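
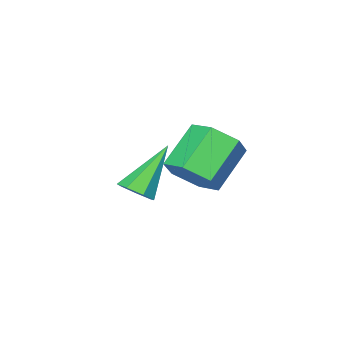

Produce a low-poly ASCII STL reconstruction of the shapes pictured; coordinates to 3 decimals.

solid 
facet normal 0.761 0.155 -0.630
outer loop
vertex 0.333 0.489 -1.215
vertex -0.26 0.197 -2.004
vertex -0.229 1.187 -1.723
endloop
endfacet
facet normal 0.350 0.719 0.601
outer loop
vertex 0.333 0.489 -1.215
vertex -0.229 1.187 -1.723
vertex -1.107 0.196 -0.026
endloop
endfacet
facet normal 0.350 0.719 0.601
outer loop
vertex -1.107 0.196 -0.026
vertex -0.229 1.187 -1.723
vertex -1.669 0.894 -0.534
endloop
endfacet
facet normal -0.762 -0.155 0.629
outer loop
vertex -1.107 0.196 -0.026
vertex -1.669 0.894 -0.534
vertex -1.7 -0.097 -0.816
endloop
endfacet
facet normal 0.762 0.155 -0.629
outer loop
vertex -0.229 1.187 -1.723
vertex -0.26 0.197 -2.004
vertex -0.822 0.894 -2.513
endloop
endfacet
facet normal -0.298 0.946 -0.127
outer loop
vertex -0.229 1.187 -1.723
vertex -0.822 0.894 -2.513
vertex -1.669 0.894 -0.534
endloop
endfacet
facet normal -0.298 0.946 -0.127
outer loop
vertex -1.669 0.894 -0.534
vertex -0.822 0.894 -2.513
vertex -2.262 0.601 -1.324
endloop
endfacet
facet normal -0.762 -0.155 0.629
outer loop
vertex -1.669 0.894 -0.534
vertex -2.262 0.601 -1.324
vertex -1.7 -0.097 -0.816
endloop
endfacet
facet normal 0.762 0.155 -0.629
outer loop
vertex -0.822 0.894 -2.513
vertex -0.26 0.197 -2.004
vertex -0.853 -0.096 -2.794
endloop
endfacet
facet normal -0.647 0.227 -0.728
outer loop
vertex -0.822 0.894 -2.513
vertex -0.853 -0.096 -2.794
vertex -2.262 0.601 -1.324
endloop
endfacet
facet normal -0.647 0.227 -0.728
outer loop
vertex -2.262 0.601 -1.324
vertex -0.853 -0.096 -2.794
vertex -2.293 -0.389 -1.605
endloop
endfacet
facet normal -0.761 -0.155 0.630
outer loop
vertex -2.262 0.601 -1.324
vertex -2.293 -0.389 -1.605
vertex -1.7 -0.097 -0.816
endloop
endfacet
facet normal 0.762 0.155 -0.629
outer loop
vertex -0.853 -0.096 -2.794
vertex -0.26 0.197 -2.004
vertex -0.291 -0.794 -2.286
endloop
endfacet
facet normal -0.350 -0.719 -0.601
outer loop
vertex -0.853 -0.096 -2.794
vertex -0.291 -0.794 -2.286
vertex -2.293 -0.389 -1.605
endloop
endfacet
facet normal -0.350 -0.719 -0.601
outer loop
vertex -2.293 -0.389 -1.605
vertex -0.291 -0.794 -2.286
vertex -1.731 -1.087 -1.097
endloop
endfacet
facet normal -0.761 -0.155 0.630
outer loop
vertex -2.293 -0.389 -1.605
vertex -1.731 -1.087 -1.097
vertex -1.7 -0.097 -0.816
endloop
endfacet
facet normal 0.762 0.155 -0.629
outer loop
vertex -0.291 -0.794 -2.286
vertex -0.26 0.197 -2.004
vertex 0.302 -0.501 -1.496
endloop
endfacet
facet normal 0.298 -0.946 0.127
outer loop
vertex -0.291 -0.794 -2.286
vertex 0.302 -0.501 -1.496
vertex -1.731 -1.087 -1.097
endloop
endfacet
facet normal 0.298 -0.946 0.127
outer loop
vertex -1.731 -1.087 -1.097
vertex 0.302 -0.501 -1.496
vertex -1.138 -0.794 -0.307
endloop
endfacet
facet normal -0.762 -0.155 0.629
outer loop
vertex -1.731 -1.087 -1.097
vertex -1.138 -0.794 -0.307
vertex -1.7 -0.097 -0.816
endloop
endfacet
facet normal 0.761 0.155 -0.630
outer loop
vertex 0.302 -0.501 -1.496
vertex -0.26 0.197 -2.004
vertex 0.333 0.489 -1.215
endloop
endfacet
facet normal 0.647 -0.227 0.728
outer loop
vertex 0.302 -0.501 -1.496
vertex 0.333 0.489 -1.215
vertex -1.138 -0.794 -0.307
endloop
endfacet
facet normal 0.647 -0.227 0.728
outer loop
vertex -1.138 -0.794 -0.307
vertex 0.333 0.489 -1.215
vertex -1.107 0.196 -0.026
endloop
endfacet
facet normal -0.762 -0.155 0.629
outer loop
vertex -1.138 -0.794 -0.307
vertex -1.107 0.196 -0.026
vertex -1.7 -0.097 -0.816
endloop
endfacet
facet normal 0.678 0.064 -0.732
outer loop
vertex 2.918 0.45 -1.02
vertex 2.518 0.854 -1.355
vertex 2.982 1.008 -0.912
endloop
endfacet
facet normal 0.510 -0.219 0.832
outer loop
vertex 2.918 0.45 -1.02
vertex 2.982 1.008 -0.912
vertex 1.122 0.726 0.155
endloop
endfacet
facet normal 0.678 0.063 -0.732
outer loop
vertex 2.982 1.008 -0.912
vertex 2.518 0.854 -1.355
vertex 2.697 1.451 -1.138
endloop
endfacet
facet normal 0.333 0.590 0.736
outer loop
vertex 2.982 1.008 -0.912
vertex 2.697 1.451 -1.138
vertex 1.122 0.726 0.155
endloop
endfacet
facet normal 0.679 0.063 -0.732
outer loop
vertex 2.697 1.451 -1.138
vertex 2.518 0.854 -1.355
vertex 2.277 1.444 -1.528
endloop
endfacet
facet normal -0.237 0.942 0.239
outer loop
vertex 2.697 1.451 -1.138
vertex 2.277 1.444 -1.528
vertex 1.122 0.726 0.155
endloop
endfacet
facet normal 0.677 0.062 -0.733
outer loop
vertex 2.277 1.444 -1.528
vertex 2.518 0.854 -1.355
vertex 2.038 0.992 -1.787
endloop
endfacet
facet normal -0.770 0.571 -0.285
outer loop
vertex 2.277 1.444 -1.528
vertex 2.038 0.992 -1.787
vertex 1.122 0.726 0.155
endloop
endfacet
facet normal 0.677 0.062 -0.733
outer loop
vertex 2.038 0.992 -1.787
vertex 2.518 0.854 -1.355
vertex 2.16 0.437 -1.721
endloop
endfacet
facet normal -0.864 -0.242 -0.441
outer loop
vertex 2.038 0.992 -1.787
vertex 2.16 0.437 -1.721
vertex 1.122 0.726 0.155
endloop
endfacet
facet normal 0.678 0.062 -0.733
outer loop
vertex 2.16 0.437 -1.721
vertex 2.518 0.854 -1.355
vertex 2.552 0.195 -1.379
endloop
endfacet
facet normal -0.449 -0.886 -0.112
outer loop
vertex 2.16 0.437 -1.721
vertex 2.552 0.195 -1.379
vertex 1.122 0.726 0.155
endloop
endfacet
facet normal 0.677 0.062 -0.734
outer loop
vertex 2.552 0.195 -1.379
vertex 2.518 0.854 -1.355
vertex 2.918 0.45 -1.02
endloop
endfacet
facet normal 0.163 -0.875 0.455
outer loop
vertex 2.552 0.195 -1.379
vertex 2.918 0.45 -1.02
vertex 1.122 0.726 0.155
endloop
endfacet

endsolid


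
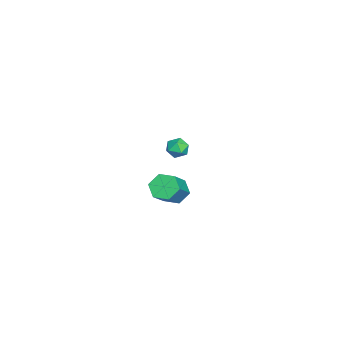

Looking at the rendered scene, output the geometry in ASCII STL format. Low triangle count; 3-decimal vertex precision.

solid 
facet normal -0.737 0.167 -0.655
outer loop
vertex 2.258 0.021 -0.823
vertex 1.924 0.451 -0.337
vertex 2.405 0.736 -0.806
endloop
endfacet
facet normal 0.645 -0.115 -0.755
outer loop
vertex 2.258 0.021 -0.823
vertex 2.405 0.736 -0.806
vertex 3.511 -0.261 0.291
endloop
endfacet
facet normal 0.645 -0.115 -0.755
outer loop
vertex 3.511 -0.261 0.291
vertex 2.405 0.736 -0.806
vertex 3.658 0.454 0.308
endloop
endfacet
facet normal 0.737 -0.167 0.655
outer loop
vertex 3.511 -0.261 0.291
vertex 3.658 0.454 0.308
vertex 3.176 0.169 0.777
endloop
endfacet
facet normal -0.737 0.166 -0.655
outer loop
vertex 2.405 0.736 -0.806
vertex 1.924 0.451 -0.337
vertex 2.07 1.166 -0.32
endloop
endfacet
facet normal 0.496 0.791 -0.358
outer loop
vertex 2.405 0.736 -0.806
vertex 2.07 1.166 -0.32
vertex 3.658 0.454 0.308
endloop
endfacet
facet normal 0.496 0.791 -0.358
outer loop
vertex 3.658 0.454 0.308
vertex 2.07 1.166 -0.32
vertex 3.323 0.884 0.793
endloop
endfacet
facet normal 0.736 -0.166 0.656
outer loop
vertex 3.658 0.454 0.308
vertex 3.323 0.884 0.793
vertex 3.176 0.169 0.777
endloop
endfacet
facet normal -0.737 0.166 -0.655
outer loop
vertex 2.07 1.166 -0.32
vertex 1.924 0.451 -0.337
vertex 1.589 0.881 0.149
endloop
endfacet
facet normal -0.149 0.905 0.397
outer loop
vertex 2.07 1.166 -0.32
vertex 1.589 0.881 0.149
vertex 3.323 0.884 0.793
endloop
endfacet
facet normal -0.149 0.906 0.397
outer loop
vertex 3.323 0.884 0.793
vertex 1.589 0.881 0.149
vertex 2.842 0.599 1.263
endloop
endfacet
facet normal 0.738 -0.166 0.654
outer loop
vertex 3.323 0.884 0.793
vertex 2.842 0.599 1.263
vertex 3.176 0.169 0.777
endloop
endfacet
facet normal -0.737 0.167 -0.655
outer loop
vertex 1.589 0.881 0.149
vertex 1.924 0.451 -0.337
vertex 1.442 0.166 0.132
endloop
endfacet
facet normal -0.645 0.115 0.755
outer loop
vertex 1.589 0.881 0.149
vertex 1.442 0.166 0.132
vertex 2.842 0.599 1.263
endloop
endfacet
facet normal -0.645 0.115 0.755
outer loop
vertex 2.842 0.599 1.263
vertex 1.442 0.166 0.132
vertex 2.695 -0.116 1.246
endloop
endfacet
facet normal 0.737 -0.167 0.655
outer loop
vertex 2.842 0.599 1.263
vertex 2.695 -0.116 1.246
vertex 3.176 0.169 0.777
endloop
endfacet
facet normal -0.736 0.166 -0.656
outer loop
vertex 1.442 0.166 0.132
vertex 1.924 0.451 -0.337
vertex 1.777 -0.264 -0.353
endloop
endfacet
facet normal -0.496 -0.791 0.358
outer loop
vertex 1.442 0.166 0.132
vertex 1.777 -0.264 -0.353
vertex 2.695 -0.116 1.246
endloop
endfacet
facet normal -0.496 -0.791 0.358
outer loop
vertex 2.695 -0.116 1.246
vertex 1.777 -0.264 -0.353
vertex 3.03 -0.546 0.76
endloop
endfacet
facet normal 0.737 -0.166 0.655
outer loop
vertex 2.695 -0.116 1.246
vertex 3.03 -0.546 0.76
vertex 3.176 0.169 0.777
endloop
endfacet
facet normal -0.738 0.166 -0.654
outer loop
vertex 1.777 -0.264 -0.353
vertex 1.924 0.451 -0.337
vertex 2.258 0.021 -0.823
endloop
endfacet
facet normal 0.149 -0.906 -0.397
outer loop
vertex 1.777 -0.264 -0.353
vertex 2.258 0.021 -0.823
vertex 3.03 -0.546 0.76
endloop
endfacet
facet normal 0.149 -0.906 -0.397
outer loop
vertex 3.03 -0.546 0.76
vertex 2.258 0.021 -0.823
vertex 3.511 -0.261 0.291
endloop
endfacet
facet normal 0.737 -0.166 0.655
outer loop
vertex 3.03 -0.546 0.76
vertex 3.511 -0.261 0.291
vertex 3.176 0.169 0.777
endloop
endfacet
facet normal -0.960 0.137 0.246
outer loop
vertex -3.867 0.206 -1.137
vertex -3.941 -0.417 -1.08
vertex -3.764 -0.073 -0.581
endloop
endfacet
facet normal -0.562 0.693 0.452
outer loop
vertex -3.867 0.206 -1.137
vertex -3.764 -0.073 -0.581
vertex -3.373 0.377 -0.785
endloop
endfacet
facet normal -0.243 0.962 -0.126
outer loop
vertex -3.867 0.206 -1.137
vertex -3.373 0.377 -0.785
vertex -3.307 0.312 -1.409
endloop
endfacet
facet normal -0.443 0.573 -0.689
outer loop
vertex -3.867 0.206 -1.137
vertex -3.307 0.312 -1.409
vertex -3.659 -0.179 -1.591
endloop
endfacet
facet normal -0.886 0.063 -0.459
outer loop
vertex -3.867 0.206 -1.137
vertex -3.659 -0.179 -1.591
vertex -3.941 -0.417 -1.08
endloop
endfacet
facet normal -0.054 0.451 0.891
outer loop
vertex -3.373 0.377 -0.785
vertex -3.764 -0.073 -0.581
vertex -3.141 -0.141 -0.509
endloop
endfacet
facet normal -0.699 -0.448 0.557
outer loop
vertex -3.764 -0.073 -0.581
vertex -3.941 -0.417 -1.08
vertex -3.493 -0.632 -0.691
endloop
endfacet
facet normal -0.578 -0.570 -0.584
outer loop
vertex -3.941 -0.417 -1.08
vertex -3.659 -0.179 -1.591
vertex -3.427 -0.697 -1.315
endloop
endfacet
facet normal 0.138 0.255 -0.957
outer loop
vertex -3.659 -0.179 -1.591
vertex -3.307 0.312 -1.409
vertex -3.036 -0.247 -1.519
endloop
endfacet
facet normal 0.463 0.886 -0.043
outer loop
vertex -3.307 0.312 -1.409
vertex -3.373 0.377 -0.785
vertex -2.859 0.097 -1.02
endloop
endfacet
facet normal 0.443 -0.573 0.689
outer loop
vertex -2.933 -0.526 -0.963
vertex -3.141 -0.141 -0.509
vertex -3.493 -0.632 -0.691
endloop
endfacet
facet normal 0.243 -0.962 0.126
outer loop
vertex -2.933 -0.526 -0.963
vertex -3.493 -0.632 -0.691
vertex -3.427 -0.697 -1.315
endloop
endfacet
facet normal 0.562 -0.693 -0.452
outer loop
vertex -2.933 -0.526 -0.963
vertex -3.427 -0.697 -1.315
vertex -3.036 -0.247 -1.519
endloop
endfacet
facet normal 0.960 -0.137 -0.246
outer loop
vertex -2.933 -0.526 -0.963
vertex -3.036 -0.247 -1.519
vertex -2.859 0.097 -1.02
endloop
endfacet
facet normal 0.886 -0.063 0.459
outer loop
vertex -2.933 -0.526 -0.963
vertex -2.859 0.097 -1.02
vertex -3.141 -0.141 -0.509
endloop
endfacet
facet normal -0.138 -0.255 0.957
outer loop
vertex -3.493 -0.632 -0.691
vertex -3.141 -0.141 -0.509
vertex -3.764 -0.073 -0.581
endloop
endfacet
facet normal -0.463 -0.886 0.043
outer loop
vertex -3.427 -0.697 -1.315
vertex -3.493 -0.632 -0.691
vertex -3.941 -0.417 -1.08
endloop
endfacet
facet normal 0.054 -0.451 -0.891
outer loop
vertex -3.036 -0.247 -1.519
vertex -3.427 -0.697 -1.315
vertex -3.659 -0.179 -1.591
endloop
endfacet
facet normal 0.699 0.448 -0.557
outer loop
vertex -2.859 0.097 -1.02
vertex -3.036 -0.247 -1.519
vertex -3.307 0.312 -1.409
endloop
endfacet
facet normal 0.578 0.570 0.584
outer loop
vertex -3.141 -0.141 -0.509
vertex -2.859 0.097 -1.02
vertex -3.373 0.377 -0.785
endloop
endfacet

endsolid


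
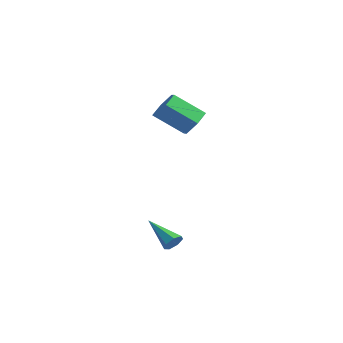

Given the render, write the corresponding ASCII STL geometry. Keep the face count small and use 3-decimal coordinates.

solid 
facet normal 0.574 0.563 -0.595
outer loop
vertex 1.059 -0.027 3.698
vertex 0.333 0.384 3.387
vertex 0.756 0.707 4.1
endloop
endfacet
facet normal 0.745 -0.057 0.665
outer loop
vertex 1.059 -0.027 3.698
vertex 0.756 0.707 4.1
vertex -0.008 -1.074 4.804
endloop
endfacet
facet normal 0.745 -0.057 0.664
outer loop
vertex -0.008 -1.074 4.804
vertex 0.756 0.707 4.1
vertex -0.311 -0.341 5.207
endloop
endfacet
facet normal -0.574 -0.564 0.594
outer loop
vertex -0.008 -1.074 4.804
vertex -0.311 -0.341 5.207
vertex -0.733 -0.664 4.493
endloop
endfacet
facet normal 0.573 0.563 -0.595
outer loop
vertex 0.756 0.707 4.1
vertex 0.333 0.384 3.387
vertex 0.03 1.117 3.789
endloop
endfacet
facet normal 0.077 0.686 0.724
outer loop
vertex 0.756 0.707 4.1
vertex 0.03 1.117 3.789
vertex -0.311 -0.341 5.207
endloop
endfacet
facet normal 0.078 0.686 0.724
outer loop
vertex -0.311 -0.341 5.207
vertex 0.03 1.117 3.789
vertex -1.036 0.07 4.896
endloop
endfacet
facet normal -0.574 -0.563 0.594
outer loop
vertex -0.311 -0.341 5.207
vertex -1.036 0.07 4.896
vertex -0.733 -0.664 4.493
endloop
endfacet
facet normal 0.574 0.563 -0.595
outer loop
vertex 0.03 1.117 3.789
vertex 0.333 0.384 3.387
vertex -0.392 0.794 3.076
endloop
endfacet
facet normal -0.668 0.742 0.059
outer loop
vertex 0.03 1.117 3.789
vertex -0.392 0.794 3.076
vertex -1.036 0.07 4.896
endloop
endfacet
facet normal -0.667 0.743 0.059
outer loop
vertex -1.036 0.07 4.896
vertex -0.392 0.794 3.076
vertex -1.459 -0.253 4.182
endloop
endfacet
facet normal -0.574 -0.563 0.595
outer loop
vertex -1.036 0.07 4.896
vertex -1.459 -0.253 4.182
vertex -0.733 -0.664 4.493
endloop
endfacet
facet normal 0.574 0.564 -0.594
outer loop
vertex -0.392 0.794 3.076
vertex 0.333 0.384 3.387
vertex -0.089 0.061 2.673
endloop
endfacet
facet normal -0.745 0.057 -0.665
outer loop
vertex -0.392 0.794 3.076
vertex -0.089 0.061 2.673
vertex -1.459 -0.253 4.182
endloop
endfacet
facet normal -0.745 0.056 -0.665
outer loop
vertex -1.459 -0.253 4.182
vertex -0.089 0.061 2.673
vertex -1.156 -0.987 3.78
endloop
endfacet
facet normal -0.574 -0.563 0.595
outer loop
vertex -1.459 -0.253 4.182
vertex -1.156 -0.987 3.78
vertex -0.733 -0.664 4.493
endloop
endfacet
facet normal 0.574 0.563 -0.594
outer loop
vertex -0.089 0.061 2.673
vertex 0.333 0.384 3.387
vertex 0.636 -0.35 2.984
endloop
endfacet
facet normal -0.078 -0.685 -0.724
outer loop
vertex -0.089 0.061 2.673
vertex 0.636 -0.35 2.984
vertex -1.156 -0.987 3.78
endloop
endfacet
facet normal -0.078 -0.686 -0.723
outer loop
vertex -1.156 -0.987 3.78
vertex 0.636 -0.35 2.984
vertex -0.43 -1.397 4.091
endloop
endfacet
facet normal -0.573 -0.563 0.595
outer loop
vertex -1.156 -0.987 3.78
vertex -0.43 -1.397 4.091
vertex -0.733 -0.664 4.493
endloop
endfacet
facet normal 0.574 0.563 -0.595
outer loop
vertex 0.636 -0.35 2.984
vertex 0.333 0.384 3.387
vertex 1.059 -0.027 3.698
endloop
endfacet
facet normal 0.667 -0.742 -0.060
outer loop
vertex 0.636 -0.35 2.984
vertex 1.059 -0.027 3.698
vertex -0.43 -1.397 4.091
endloop
endfacet
facet normal 0.667 -0.742 -0.059
outer loop
vertex -0.43 -1.397 4.091
vertex 1.059 -0.027 3.698
vertex -0.008 -1.074 4.804
endloop
endfacet
facet normal -0.574 -0.563 0.595
outer loop
vertex -0.43 -1.397 4.091
vertex -0.008 -1.074 4.804
vertex -0.733 -0.664 4.493
endloop
endfacet
facet normal 0.873 0.108 -0.475
outer loop
vertex 3.957 -3.262 -1.641
vertex 3.758 -3.541 -2.07
vertex 3.742 -2.999 -1.976
endloop
endfacet
facet normal -0.045 0.772 0.635
outer loop
vertex 3.957 -3.262 -1.641
vertex 3.742 -2.999 -1.976
vertex 2.142 -3.739 -1.19
endloop
endfacet
facet normal 0.874 0.108 -0.474
outer loop
vertex 3.742 -2.999 -1.976
vertex 3.758 -3.541 -2.07
vertex 3.539 -3.145 -2.383
endloop
endfacet
facet normal -0.455 0.886 -0.091
outer loop
vertex 3.742 -2.999 -1.976
vertex 3.539 -3.145 -2.383
vertex 2.142 -3.739 -1.19
endloop
endfacet
facet normal 0.873 0.107 -0.476
outer loop
vertex 3.539 -3.145 -2.383
vertex 3.758 -3.541 -2.07
vertex 3.5 -3.589 -2.554
endloop
endfacet
facet normal -0.690 0.312 -0.653
outer loop
vertex 3.539 -3.145 -2.383
vertex 3.5 -3.589 -2.554
vertex 2.142 -3.739 -1.19
endloop
endfacet
facet normal 0.873 0.105 -0.476
outer loop
vertex 3.5 -3.589 -2.554
vertex 3.758 -3.541 -2.07
vertex 3.655 -3.997 -2.36
endloop
endfacet
facet normal -0.576 -0.519 -0.631
outer loop
vertex 3.5 -3.589 -2.554
vertex 3.655 -3.997 -2.36
vertex 2.142 -3.739 -1.19
endloop
endfacet
facet normal 0.873 0.106 -0.476
outer loop
vertex 3.655 -3.997 -2.36
vertex 3.758 -3.541 -2.07
vertex 3.887 -4.062 -1.949
endloop
endfacet
facet normal -0.200 -0.979 -0.042
outer loop
vertex 3.655 -3.997 -2.36
vertex 3.887 -4.062 -1.949
vertex 2.142 -3.739 -1.19
endloop
endfacet
facet normal 0.873 0.106 -0.475
outer loop
vertex 3.887 -4.062 -1.949
vertex 3.758 -3.541 -2.07
vertex 4.022 -3.734 -1.628
endloop
endfacet
facet normal 0.159 -0.723 0.672
outer loop
vertex 3.887 -4.062 -1.949
vertex 4.022 -3.734 -1.628
vertex 2.142 -3.739 -1.19
endloop
endfacet
facet normal 0.873 0.107 -0.475
outer loop
vertex 4.022 -3.734 -1.628
vertex 3.758 -3.541 -2.07
vertex 3.957 -3.262 -1.641
endloop
endfacet
facet normal 0.226 0.058 0.972
outer loop
vertex 4.022 -3.734 -1.628
vertex 3.957 -3.262 -1.641
vertex 2.142 -3.739 -1.19
endloop
endfacet

endsolid


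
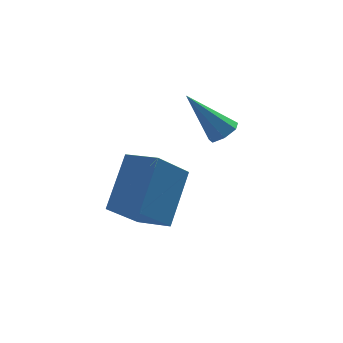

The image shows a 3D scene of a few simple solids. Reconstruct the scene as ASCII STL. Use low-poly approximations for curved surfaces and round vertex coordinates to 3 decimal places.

solid 
facet normal -0.644 0.733 -0.219
outer loop
vertex -1.809 -4.202 0.076
vertex -0.953 -3.033 1.469
vertex -0.754 -3.616 -1.064
endloop
endfacet
facet normal -0.426 -0.582 -0.693
outer loop
vertex -0.007 -4.467 -0.809
vertex -1.809 -4.202 0.076
vertex -0.754 -3.616 -1.064
endloop
endfacet
facet normal -0.644 0.733 -0.219
outer loop
vertex -0.754 -3.616 -1.064
vertex -0.953 -3.033 1.469
vertex 0.102 -2.448 0.329
endloop
endfacet
facet normal 0.636 0.353 -0.686
outer loop
vertex 0.102 -2.448 0.329
vertex -0.007 -4.467 -0.809
vertex -0.754 -3.616 -1.064
endloop
endfacet
facet normal -0.636 -0.352 0.687
outer loop
vertex -1.809 -4.202 0.076
vertex -0.206 -3.884 1.724
vertex -0.953 -3.033 1.469
endloop
endfacet
facet normal -0.426 -0.582 -0.693
outer loop
vertex -1.062 -5.052 0.331
vertex -1.809 -4.202 0.076
vertex -0.007 -4.467 -0.809
endloop
endfacet
facet normal -0.636 -0.353 0.687
outer loop
vertex -1.062 -5.052 0.331
vertex -0.206 -3.884 1.724
vertex -1.809 -4.202 0.076
endloop
endfacet
facet normal 0.426 0.582 0.693
outer loop
vertex -0.953 -3.033 1.469
vertex -0.206 -3.884 1.724
vertex 0.102 -2.448 0.329
endloop
endfacet
facet normal 0.636 0.353 -0.687
outer loop
vertex 0.849 -3.298 0.584
vertex -0.007 -4.467 -0.809
vertex 0.102 -2.448 0.329
endloop
endfacet
facet normal 0.426 0.582 0.693
outer loop
vertex 0.102 -2.448 0.329
vertex -0.206 -3.884 1.724
vertex 0.849 -3.298 0.584
endloop
endfacet
facet normal 0.644 -0.733 0.220
outer loop
vertex 0.849 -3.298 0.584
vertex -1.062 -5.052 0.331
vertex -0.007 -4.467 -0.809
endloop
endfacet
facet normal 0.644 -0.733 0.219
outer loop
vertex -0.206 -3.884 1.724
vertex -1.062 -5.052 0.331
vertex 0.849 -3.298 0.584
endloop
endfacet
facet normal 0.549 -0.280 -0.788
outer loop
vertex 2.856 -1.302 0.886
vertex 2.584 -0.932 0.565
vertex 3.051 -0.857 0.864
endloop
endfacet
facet normal 0.564 -0.208 0.799
outer loop
vertex 2.856 -1.302 0.886
vertex 3.051 -0.857 0.864
vertex 1.556 -0.408 2.035
endloop
endfacet
facet normal 0.549 -0.282 -0.787
outer loop
vertex 3.051 -0.857 0.864
vertex 2.584 -0.932 0.565
vertex 2.895 -0.469 0.616
endloop
endfacet
facet normal 0.601 0.588 0.542
outer loop
vertex 3.051 -0.857 0.864
vertex 2.895 -0.469 0.616
vertex 1.556 -0.408 2.035
endloop
endfacet
facet normal 0.548 -0.281 -0.788
outer loop
vertex 2.895 -0.469 0.616
vertex 2.584 -0.932 0.565
vertex 2.504 -0.43 0.33
endloop
endfacet
facet normal 0.077 0.997 0.030
outer loop
vertex 2.895 -0.469 0.616
vertex 2.504 -0.43 0.33
vertex 1.556 -0.408 2.035
endloop
endfacet
facet normal 0.550 -0.280 -0.786
outer loop
vertex 2.504 -0.43 0.33
vertex 2.584 -0.932 0.565
vertex 2.174 -0.769 0.22
endloop
endfacet
facet normal -0.612 0.709 -0.350
outer loop
vertex 2.504 -0.43 0.33
vertex 2.174 -0.769 0.22
vertex 1.556 -0.408 2.035
endloop
endfacet
facet normal 0.551 -0.279 -0.787
outer loop
vertex 2.174 -0.769 0.22
vertex 2.584 -0.932 0.565
vertex 2.153 -1.231 0.369
endloop
endfacet
facet normal -0.948 -0.057 -0.312
outer loop
vertex 2.174 -0.769 0.22
vertex 2.153 -1.231 0.369
vertex 1.556 -0.408 2.035
endloop
endfacet
facet normal 0.551 -0.280 -0.786
outer loop
vertex 2.153 -1.231 0.369
vertex 2.584 -0.932 0.565
vertex 2.456 -1.468 0.666
endloop
endfacet
facet normal -0.679 -0.725 0.115
outer loop
vertex 2.153 -1.231 0.369
vertex 2.456 -1.468 0.666
vertex 1.556 -0.408 2.035
endloop
endfacet
facet normal 0.549 -0.280 -0.788
outer loop
vertex 2.456 -1.468 0.666
vertex 2.584 -0.932 0.565
vertex 2.856 -1.302 0.886
endloop
endfacet
facet normal -0.006 -0.793 0.610
outer loop
vertex 2.456 -1.468 0.666
vertex 2.856 -1.302 0.886
vertex 1.556 -0.408 2.035
endloop
endfacet

endsolid


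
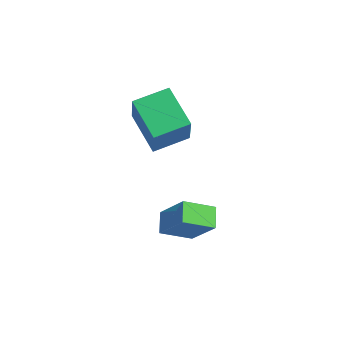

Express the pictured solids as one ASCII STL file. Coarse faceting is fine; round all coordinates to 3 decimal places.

solid 
facet normal -0.869 0.363 0.336
outer loop
vertex -2.14 0.813 3.011
vertex -1.407 2.351 3.243
vertex -2.606 1.295 1.286
endloop
endfacet
facet normal -0.426 -0.895 -0.135
outer loop
vertex -0.773 0.529 0.577
vertex -2.14 0.813 3.011
vertex -2.606 1.295 1.286
endloop
endfacet
facet normal -0.869 0.363 0.337
outer loop
vertex -2.606 1.295 1.286
vertex -1.407 2.351 3.243
vertex -1.873 2.834 1.519
endloop
endfacet
facet normal -0.251 0.261 -0.932
outer loop
vertex -1.873 2.834 1.519
vertex -0.773 0.529 0.577
vertex -2.606 1.295 1.286
endloop
endfacet
facet normal 0.252 -0.261 0.932
outer loop
vertex -2.14 0.813 3.011
vertex 0.426 1.585 2.534
vertex -1.407 2.351 3.243
endloop
endfacet
facet normal -0.427 -0.894 -0.135
outer loop
vertex -0.307 0.046 2.301
vertex -2.14 0.813 3.011
vertex -0.773 0.529 0.577
endloop
endfacet
facet normal 0.252 -0.261 0.932
outer loop
vertex -0.307 0.046 2.301
vertex 0.426 1.585 2.534
vertex -2.14 0.813 3.011
endloop
endfacet
facet normal 0.426 0.894 0.135
outer loop
vertex -1.407 2.351 3.243
vertex 0.426 1.585 2.534
vertex -1.873 2.834 1.519
endloop
endfacet
facet normal -0.252 0.261 -0.932
outer loop
vertex -0.04 2.067 0.809
vertex -0.773 0.529 0.577
vertex -1.873 2.834 1.519
endloop
endfacet
facet normal 0.426 0.894 0.135
outer loop
vertex -1.873 2.834 1.519
vertex 0.426 1.585 2.534
vertex -0.04 2.067 0.809
endloop
endfacet
facet normal 0.869 -0.363 -0.337
outer loop
vertex -0.04 2.067 0.809
vertex -0.307 0.046 2.301
vertex -0.773 0.529 0.577
endloop
endfacet
facet normal 0.869 -0.363 -0.336
outer loop
vertex 0.426 1.585 2.534
vertex -0.307 0.046 2.301
vertex -0.04 2.067 0.809
endloop
endfacet
facet normal -0.575 0.729 0.371
outer loop
vertex 1.315 0.018 -1.096
vertex 2.218 1.096 -1.816
vertex 0.132 -0.083 -2.731
endloop
endfacet
facet normal -0.571 -0.683 0.456
outer loop
vertex 0.742 -0.856 -3.124
vertex 1.315 0.018 -1.096
vertex 0.132 -0.083 -2.731
endloop
endfacet
facet normal -0.575 0.729 0.371
outer loop
vertex 0.132 -0.083 -2.731
vertex 2.218 1.096 -1.816
vertex 1.035 0.995 -3.451
endloop
endfacet
facet normal -0.585 -0.050 -0.809
outer loop
vertex 1.035 0.995 -3.451
vertex 0.742 -0.856 -3.124
vertex 0.132 -0.083 -2.731
endloop
endfacet
facet normal 0.585 0.050 0.809
outer loop
vertex 1.315 0.018 -1.096
vertex 2.828 0.323 -2.209
vertex 2.218 1.096 -1.816
endloop
endfacet
facet normal -0.571 -0.683 0.456
outer loop
vertex 1.925 -0.755 -1.489
vertex 1.315 0.018 -1.096
vertex 0.742 -0.856 -3.124
endloop
endfacet
facet normal 0.585 0.050 0.809
outer loop
vertex 1.925 -0.755 -1.489
vertex 2.828 0.323 -2.209
vertex 1.315 0.018 -1.096
endloop
endfacet
facet normal 0.571 0.683 -0.456
outer loop
vertex 2.218 1.096 -1.816
vertex 2.828 0.323 -2.209
vertex 1.035 0.995 -3.451
endloop
endfacet
facet normal -0.585 -0.050 -0.809
outer loop
vertex 1.645 0.222 -3.844
vertex 0.742 -0.856 -3.124
vertex 1.035 0.995 -3.451
endloop
endfacet
facet normal 0.571 0.683 -0.456
outer loop
vertex 1.035 0.995 -3.451
vertex 2.828 0.323 -2.209
vertex 1.645 0.222 -3.844
endloop
endfacet
facet normal 0.575 -0.729 -0.371
outer loop
vertex 1.645 0.222 -3.844
vertex 1.925 -0.755 -1.489
vertex 0.742 -0.856 -3.124
endloop
endfacet
facet normal 0.575 -0.729 -0.371
outer loop
vertex 2.828 0.323 -2.209
vertex 1.925 -0.755 -1.489
vertex 1.645 0.222 -3.844
endloop
endfacet

endsolid


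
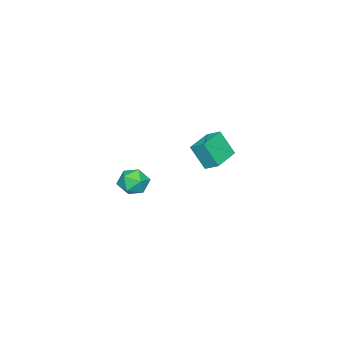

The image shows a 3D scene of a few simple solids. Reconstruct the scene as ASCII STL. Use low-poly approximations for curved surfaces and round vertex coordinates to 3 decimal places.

solid 
facet normal -0.996 0.005 0.094
outer loop
vertex -4.58 -1.085 -2.331
vertex -4.525 -0.146 -1.799
vertex -4.727 -0.164 -3.941
endloop
endfacet
facet normal -0.051 -0.869 -0.492
outer loop
vertex -2.815 -0.174 -4.121
vertex -4.58 -1.085 -2.331
vertex -4.727 -0.164 -3.941
endloop
endfacet
facet normal -0.996 0.005 0.094
outer loop
vertex -4.727 -0.164 -3.941
vertex -4.525 -0.146 -1.799
vertex -4.672 0.774 -3.409
endloop
endfacet
facet normal -0.079 0.495 -0.865
outer loop
vertex -4.672 0.774 -3.409
vertex -2.815 -0.174 -4.121
vertex -4.727 -0.164 -3.941
endloop
endfacet
facet normal 0.079 -0.495 0.865
outer loop
vertex -4.58 -1.085 -2.331
vertex -2.613 -0.156 -1.979
vertex -4.525 -0.146 -1.799
endloop
endfacet
facet normal -0.050 -0.869 -0.492
outer loop
vertex -2.668 -1.094 -2.511
vertex -4.58 -1.085 -2.331
vertex -2.815 -0.174 -4.121
endloop
endfacet
facet normal 0.079 -0.495 0.865
outer loop
vertex -2.668 -1.094 -2.511
vertex -2.613 -0.156 -1.979
vertex -4.58 -1.085 -2.331
endloop
endfacet
facet normal 0.051 0.869 0.492
outer loop
vertex -4.525 -0.146 -1.799
vertex -2.613 -0.156 -1.979
vertex -4.672 0.774 -3.409
endloop
endfacet
facet normal -0.079 0.495 -0.865
outer loop
vertex -2.76 0.765 -3.589
vertex -2.815 -0.174 -4.121
vertex -4.672 0.774 -3.409
endloop
endfacet
facet normal 0.050 0.869 0.492
outer loop
vertex -4.672 0.774 -3.409
vertex -2.613 -0.156 -1.979
vertex -2.76 0.765 -3.589
endloop
endfacet
facet normal 0.996 -0.005 -0.094
outer loop
vertex -2.76 0.765 -3.589
vertex -2.668 -1.094 -2.511
vertex -2.815 -0.174 -4.121
endloop
endfacet
facet normal 0.996 -0.005 -0.094
outer loop
vertex -2.613 -0.156 -1.979
vertex -2.668 -1.094 -2.511
vertex -2.76 0.765 -3.589
endloop
endfacet
facet normal -0.756 0.356 0.549
outer loop
vertex 3.327 -0.076 -1.961
vertex 2.945 -0.996 -1.89
vertex 3.596 -0.671 -1.205
endloop
endfacet
facet normal -0.165 0.746 0.646
outer loop
vertex 3.327 -0.076 -1.961
vertex 3.596 -0.671 -1.205
vertex 4.283 -0.115 -1.671
endloop
endfacet
facet normal 0.037 0.999 0.011
outer loop
vertex 3.327 -0.076 -1.961
vertex 4.283 -0.115 -1.671
vertex 4.056 -0.096 -2.644
endloop
endfacet
facet normal -0.427 0.767 -0.479
outer loop
vertex 3.327 -0.076 -1.961
vertex 4.056 -0.096 -2.644
vertex 3.229 -0.641 -2.779
endloop
endfacet
facet normal -0.918 0.370 -0.145
outer loop
vertex 3.327 -0.076 -1.961
vertex 3.229 -0.641 -2.779
vertex 2.945 -0.996 -1.89
endloop
endfacet
facet normal 0.348 0.311 0.884
outer loop
vertex 4.283 -0.115 -1.671
vertex 3.596 -0.671 -1.205
vertex 4.491 -1.059 -1.421
endloop
endfacet
facet normal -0.607 -0.318 0.728
outer loop
vertex 3.596 -0.671 -1.205
vertex 2.945 -0.996 -1.89
vertex 3.664 -1.604 -1.556
endloop
endfacet
facet normal -0.869 -0.296 -0.396
outer loop
vertex 2.945 -0.996 -1.89
vertex 3.229 -0.641 -2.779
vertex 3.437 -1.585 -2.529
endloop
endfacet
facet normal -0.076 0.346 -0.935
outer loop
vertex 3.229 -0.641 -2.779
vertex 4.056 -0.096 -2.644
vertex 4.124 -1.029 -2.995
endloop
endfacet
facet normal 0.677 0.722 -0.144
outer loop
vertex 4.056 -0.096 -2.644
vertex 4.283 -0.115 -1.671
vertex 4.775 -0.704 -2.31
endloop
endfacet
facet normal 0.427 -0.767 0.479
outer loop
vertex 4.393 -1.624 -2.239
vertex 4.491 -1.059 -1.421
vertex 3.664 -1.604 -1.556
endloop
endfacet
facet normal -0.037 -0.999 -0.011
outer loop
vertex 4.393 -1.624 -2.239
vertex 3.664 -1.604 -1.556
vertex 3.437 -1.585 -2.529
endloop
endfacet
facet normal 0.165 -0.746 -0.646
outer loop
vertex 4.393 -1.624 -2.239
vertex 3.437 -1.585 -2.529
vertex 4.124 -1.029 -2.995
endloop
endfacet
facet normal 0.756 -0.356 -0.549
outer loop
vertex 4.393 -1.624 -2.239
vertex 4.124 -1.029 -2.995
vertex 4.775 -0.704 -2.31
endloop
endfacet
facet normal 0.918 -0.370 0.145
outer loop
vertex 4.393 -1.624 -2.239
vertex 4.775 -0.704 -2.31
vertex 4.491 -1.059 -1.421
endloop
endfacet
facet normal 0.076 -0.346 0.935
outer loop
vertex 3.664 -1.604 -1.556
vertex 4.491 -1.059 -1.421
vertex 3.596 -0.671 -1.205
endloop
endfacet
facet normal -0.677 -0.722 0.144
outer loop
vertex 3.437 -1.585 -2.529
vertex 3.664 -1.604 -1.556
vertex 2.945 -0.996 -1.89
endloop
endfacet
facet normal -0.348 -0.311 -0.884
outer loop
vertex 4.124 -1.029 -2.995
vertex 3.437 -1.585 -2.529
vertex 3.229 -0.641 -2.779
endloop
endfacet
facet normal 0.607 0.318 -0.728
outer loop
vertex 4.775 -0.704 -2.31
vertex 4.124 -1.029 -2.995
vertex 4.056 -0.096 -2.644
endloop
endfacet
facet normal 0.869 0.296 0.396
outer loop
vertex 4.491 -1.059 -1.421
vertex 4.775 -0.704 -2.31
vertex 4.283 -0.115 -1.671
endloop
endfacet

endsolid


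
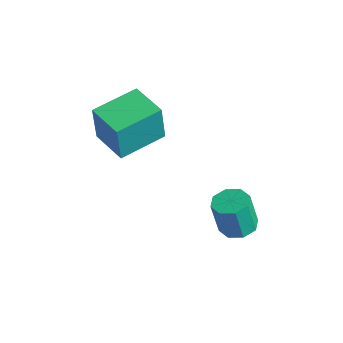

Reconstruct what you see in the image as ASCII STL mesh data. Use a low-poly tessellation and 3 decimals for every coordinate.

solid 
facet normal 0.102 0.182 -0.978
outer loop
vertex 4.198 0.169 -2.56
vertex 3.504 -0.203 -2.702
vertex 3.72 0.55 -2.539
endloop
endfacet
facet normal 0.615 0.761 0.206
outer loop
vertex 4.198 0.169 -2.56
vertex 3.72 0.55 -2.539
vertex 4.031 -0.126 -0.975
endloop
endfacet
facet normal 0.614 0.761 0.207
outer loop
vertex 4.031 -0.126 -0.975
vertex 3.72 0.55 -2.539
vertex 3.552 0.255 -0.955
endloop
endfacet
facet normal -0.104 -0.182 0.978
outer loop
vertex 4.031 -0.126 -0.975
vertex 3.552 0.255 -0.955
vertex 3.336 -0.497 -1.118
endloop
endfacet
facet normal 0.103 0.182 -0.978
outer loop
vertex 3.72 0.55 -2.539
vertex 3.504 -0.203 -2.702
vertex 3.115 0.491 -2.614
endloop
endfacet
facet normal -0.116 0.979 0.170
outer loop
vertex 3.72 0.55 -2.539
vertex 3.115 0.491 -2.614
vertex 3.552 0.255 -0.955
endloop
endfacet
facet normal -0.116 0.979 0.170
outer loop
vertex 3.552 0.255 -0.955
vertex 3.115 0.491 -2.614
vertex 2.947 0.196 -1.03
endloop
endfacet
facet normal -0.103 -0.182 0.978
outer loop
vertex 3.552 0.255 -0.955
vertex 2.947 0.196 -1.03
vertex 3.336 -0.497 -1.118
endloop
endfacet
facet normal 0.104 0.182 -0.978
outer loop
vertex 3.115 0.491 -2.614
vertex 3.504 -0.203 -2.702
vertex 2.738 0.025 -2.741
endloop
endfacet
facet normal -0.781 0.623 0.033
outer loop
vertex 3.115 0.491 -2.614
vertex 2.738 0.025 -2.741
vertex 2.947 0.196 -1.03
endloop
endfacet
facet normal -0.781 0.624 0.033
outer loop
vertex 2.947 0.196 -1.03
vertex 2.738 0.025 -2.741
vertex 2.57 -0.269 -1.156
endloop
endfacet
facet normal -0.103 -0.182 0.978
outer loop
vertex 2.947 0.196 -1.03
vertex 2.57 -0.269 -1.156
vertex 3.336 -0.497 -1.118
endloop
endfacet
facet normal 0.104 0.182 -0.978
outer loop
vertex 2.738 0.025 -2.741
vertex 3.504 -0.203 -2.702
vertex 2.809 -0.574 -2.845
endloop
endfacet
facet normal -0.988 -0.096 -0.122
outer loop
vertex 2.738 0.025 -2.741
vertex 2.809 -0.574 -2.845
vertex 2.57 -0.269 -1.156
endloop
endfacet
facet normal -0.988 -0.097 -0.122
outer loop
vertex 2.57 -0.269 -1.156
vertex 2.809 -0.574 -2.845
vertex 2.642 -0.869 -1.26
endloop
endfacet
facet normal -0.103 -0.182 0.978
outer loop
vertex 2.57 -0.269 -1.156
vertex 2.642 -0.869 -1.26
vertex 3.336 -0.497 -1.118
endloop
endfacet
facet normal 0.104 0.182 -0.978
outer loop
vertex 2.809 -0.574 -2.845
vertex 3.504 -0.203 -2.702
vertex 3.288 -0.955 -2.865
endloop
endfacet
facet normal -0.614 -0.762 -0.206
outer loop
vertex 2.809 -0.574 -2.845
vertex 3.288 -0.955 -2.865
vertex 2.642 -0.869 -1.26
endloop
endfacet
facet normal -0.615 -0.761 -0.207
outer loop
vertex 2.642 -0.869 -1.26
vertex 3.288 -0.955 -2.865
vertex 3.12 -1.25 -1.281
endloop
endfacet
facet normal -0.102 -0.182 0.978
outer loop
vertex 2.642 -0.869 -1.26
vertex 3.12 -1.25 -1.281
vertex 3.336 -0.497 -1.118
endloop
endfacet
facet normal 0.103 0.182 -0.978
outer loop
vertex 3.288 -0.955 -2.865
vertex 3.504 -0.203 -2.702
vertex 3.893 -0.896 -2.79
endloop
endfacet
facet normal 0.116 -0.979 -0.170
outer loop
vertex 3.288 -0.955 -2.865
vertex 3.893 -0.896 -2.79
vertex 3.12 -1.25 -1.281
endloop
endfacet
facet normal 0.116 -0.979 -0.170
outer loop
vertex 3.12 -1.25 -1.281
vertex 3.893 -0.896 -2.79
vertex 3.725 -1.191 -1.206
endloop
endfacet
facet normal -0.103 -0.182 0.978
outer loop
vertex 3.12 -1.25 -1.281
vertex 3.725 -1.191 -1.206
vertex 3.336 -0.497 -1.118
endloop
endfacet
facet normal 0.103 0.182 -0.978
outer loop
vertex 3.893 -0.896 -2.79
vertex 3.504 -0.203 -2.702
vertex 4.27 -0.431 -2.664
endloop
endfacet
facet normal 0.781 -0.624 -0.033
outer loop
vertex 3.893 -0.896 -2.79
vertex 4.27 -0.431 -2.664
vertex 3.725 -1.191 -1.206
endloop
endfacet
facet normal 0.781 -0.623 -0.033
outer loop
vertex 3.725 -1.191 -1.206
vertex 4.27 -0.431 -2.664
vertex 4.102 -0.725 -1.079
endloop
endfacet
facet normal -0.104 -0.182 0.978
outer loop
vertex 3.725 -1.191 -1.206
vertex 4.102 -0.725 -1.079
vertex 3.336 -0.497 -1.118
endloop
endfacet
facet normal 0.103 0.182 -0.978
outer loop
vertex 4.27 -0.431 -2.664
vertex 3.504 -0.203 -2.702
vertex 4.198 0.169 -2.56
endloop
endfacet
facet normal 0.988 0.097 0.123
outer loop
vertex 4.27 -0.431 -2.664
vertex 4.198 0.169 -2.56
vertex 4.102 -0.725 -1.079
endloop
endfacet
facet normal 0.988 0.096 0.122
outer loop
vertex 4.102 -0.725 -1.079
vertex 4.198 0.169 -2.56
vertex 4.031 -0.126 -0.975
endloop
endfacet
facet normal -0.104 -0.182 0.978
outer loop
vertex 4.102 -0.725 -1.079
vertex 4.031 -0.126 -0.975
vertex 3.336 -0.497 -1.118
endloop
endfacet
facet normal -0.992 -0.117 0.044
outer loop
vertex -1.951 -3.727 1.74
vertex -2.187 -1.625 1.991
vertex -2.059 -3.516 -0.135
endloop
endfacet
facet normal 0.111 -0.987 -0.117
outer loop
vertex -0.353 -3.315 -0.211
vertex -1.951 -3.727 1.74
vertex -2.059 -3.516 -0.135
endloop
endfacet
facet normal -0.992 -0.117 0.044
outer loop
vertex -2.059 -3.516 -0.135
vertex -2.187 -1.625 1.991
vertex -2.295 -1.414 0.116
endloop
endfacet
facet normal -0.057 0.112 -0.992
outer loop
vertex -2.295 -1.414 0.116
vertex -0.353 -3.315 -0.211
vertex -2.059 -3.516 -0.135
endloop
endfacet
facet normal 0.057 -0.112 0.992
outer loop
vertex -1.951 -3.727 1.74
vertex -0.481 -1.424 1.915
vertex -2.187 -1.625 1.991
endloop
endfacet
facet normal 0.111 -0.987 -0.117
outer loop
vertex -0.245 -3.526 1.664
vertex -1.951 -3.727 1.74
vertex -0.353 -3.315 -0.211
endloop
endfacet
facet normal 0.057 -0.112 0.992
outer loop
vertex -0.245 -3.526 1.664
vertex -0.481 -1.424 1.915
vertex -1.951 -3.727 1.74
endloop
endfacet
facet normal -0.111 0.987 0.117
outer loop
vertex -2.187 -1.625 1.991
vertex -0.481 -1.424 1.915
vertex -2.295 -1.414 0.116
endloop
endfacet
facet normal -0.057 0.112 -0.992
outer loop
vertex -0.589 -1.213 0.04
vertex -0.353 -3.315 -0.211
vertex -2.295 -1.414 0.116
endloop
endfacet
facet normal -0.111 0.987 0.117
outer loop
vertex -2.295 -1.414 0.116
vertex -0.481 -1.424 1.915
vertex -0.589 -1.213 0.04
endloop
endfacet
facet normal 0.992 0.117 -0.044
outer loop
vertex -0.589 -1.213 0.04
vertex -0.245 -3.526 1.664
vertex -0.353 -3.315 -0.211
endloop
endfacet
facet normal 0.992 0.117 -0.044
outer loop
vertex -0.481 -1.424 1.915
vertex -0.245 -3.526 1.664
vertex -0.589 -1.213 0.04
endloop
endfacet

endsolid


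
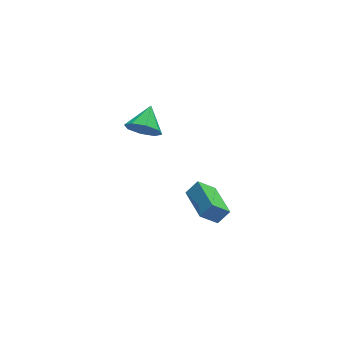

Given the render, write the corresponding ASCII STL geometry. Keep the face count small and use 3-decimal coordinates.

solid 
facet normal -0.697 -0.044 -0.715
outer loop
vertex -0.596 -0.498 -2.867
vertex -0.599 1.389 -2.98
vertex 0.278 -0.548 -3.716
endloop
endfacet
facet normal 0.001 -0.998 0.060
outer loop
vertex 0.899 -0.509 -3.08
vertex -0.596 -0.498 -2.867
vertex 0.278 -0.548 -3.716
endloop
endfacet
facet normal -0.698 -0.044 -0.715
outer loop
vertex 0.278 -0.548 -3.716
vertex -0.599 1.389 -2.98
vertex 0.275 1.339 -3.83
endloop
endfacet
facet normal 0.716 -0.041 -0.697
outer loop
vertex 0.275 1.339 -3.83
vertex 0.899 -0.509 -3.08
vertex 0.278 -0.548 -3.716
endloop
endfacet
facet normal -0.716 0.041 0.697
outer loop
vertex -0.596 -0.498 -2.867
vertex 0.022 1.428 -2.344
vertex -0.599 1.389 -2.98
endloop
endfacet
facet normal 0.001 -0.998 0.060
outer loop
vertex 0.025 -0.459 -2.23
vertex -0.596 -0.498 -2.867
vertex 0.899 -0.509 -3.08
endloop
endfacet
facet normal -0.717 0.041 0.696
outer loop
vertex 0.025 -0.459 -2.23
vertex 0.022 1.428 -2.344
vertex -0.596 -0.498 -2.867
endloop
endfacet
facet normal -0.001 0.998 -0.060
outer loop
vertex -0.599 1.389 -2.98
vertex 0.022 1.428 -2.344
vertex 0.275 1.339 -3.83
endloop
endfacet
facet normal 0.717 -0.041 -0.696
outer loop
vertex 0.896 1.378 -3.193
vertex 0.899 -0.509 -3.08
vertex 0.275 1.339 -3.83
endloop
endfacet
facet normal -0.001 0.998 -0.060
outer loop
vertex 0.275 1.339 -3.83
vertex 0.022 1.428 -2.344
vertex 0.896 1.378 -3.193
endloop
endfacet
facet normal 0.698 0.044 0.715
outer loop
vertex 0.896 1.378 -3.193
vertex 0.025 -0.459 -2.23
vertex 0.899 -0.509 -3.08
endloop
endfacet
facet normal 0.697 0.044 0.715
outer loop
vertex 0.022 1.428 -2.344
vertex 0.025 -0.459 -2.23
vertex 0.896 1.378 -3.193
endloop
endfacet
facet normal -0.532 -0.724 -0.439
outer loop
vertex -2.181 1.188 2.356
vertex -2.723 1.158 3.062
vertex -2.71 1.613 2.297
endloop
endfacet
facet normal 0.563 0.626 -0.539
outer loop
vertex -2.181 1.188 2.356
vertex -2.71 1.613 2.297
vertex -1.997 2.142 3.658
endloop
endfacet
facet normal -0.533 -0.723 -0.439
outer loop
vertex -2.71 1.613 2.297
vertex -2.723 1.158 3.062
vertex -3.246 1.772 2.686
endloop
endfacet
facet normal 0.010 0.930 -0.367
outer loop
vertex -2.71 1.613 2.297
vertex -3.246 1.772 2.686
vertex -1.997 2.142 3.658
endloop
endfacet
facet normal -0.534 -0.723 -0.438
outer loop
vertex -3.246 1.772 2.686
vertex -2.723 1.158 3.062
vertex -3.475 1.572 3.295
endloop
endfacet
facet normal -0.388 0.909 0.153
outer loop
vertex -3.246 1.772 2.686
vertex -3.475 1.572 3.295
vertex -1.997 2.142 3.658
endloop
endfacet
facet normal -0.534 -0.722 -0.439
outer loop
vertex -3.475 1.572 3.295
vertex -2.723 1.158 3.062
vertex -3.264 1.129 3.767
endloop
endfacet
facet normal -0.397 0.574 0.716
outer loop
vertex -3.475 1.572 3.295
vertex -3.264 1.129 3.767
vertex -1.997 2.142 3.658
endloop
endfacet
facet normal -0.533 -0.723 -0.439
outer loop
vertex -3.264 1.129 3.767
vertex -2.723 1.158 3.062
vertex -2.735 0.703 3.826
endloop
endfacet
facet normal -0.012 0.122 0.992
outer loop
vertex -3.264 1.129 3.767
vertex -2.735 0.703 3.826
vertex -1.997 2.142 3.658
endloop
endfacet
facet normal -0.533 -0.723 -0.439
outer loop
vertex -2.735 0.703 3.826
vertex -2.723 1.158 3.062
vertex -2.199 0.544 3.437
endloop
endfacet
facet normal 0.542 -0.182 0.821
outer loop
vertex -2.735 0.703 3.826
vertex -2.199 0.544 3.437
vertex -1.997 2.142 3.658
endloop
endfacet
facet normal -0.533 -0.723 -0.439
outer loop
vertex -2.199 0.544 3.437
vertex -2.723 1.158 3.062
vertex -1.97 0.745 2.828
endloop
endfacet
facet normal 0.940 -0.160 0.301
outer loop
vertex -2.199 0.544 3.437
vertex -1.97 0.745 2.828
vertex -1.997 2.142 3.658
endloop
endfacet
facet normal -0.533 -0.723 -0.440
outer loop
vertex -1.97 0.745 2.828
vertex -2.723 1.158 3.062
vertex -2.181 1.188 2.356
endloop
endfacet
facet normal 0.949 0.174 -0.261
outer loop
vertex -1.97 0.745 2.828
vertex -2.181 1.188 2.356
vertex -1.997 2.142 3.658
endloop
endfacet

endsolid


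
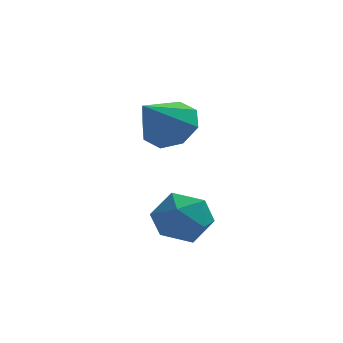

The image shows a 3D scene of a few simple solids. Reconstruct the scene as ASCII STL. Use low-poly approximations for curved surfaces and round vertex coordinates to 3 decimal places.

solid 
facet normal 0.391 0.644 -0.658
outer loop
vertex -1.997 1.254 3.517
vertex -2.797 1.123 2.914
vertex -2.567 1.754 3.668
endloop
endfacet
facet normal 0.311 0.069 0.948
outer loop
vertex -1.997 1.254 3.517
vertex -2.567 1.754 3.668
vertex -3.503 -0.043 4.106
endloop
endfacet
facet normal 0.390 0.644 -0.658
outer loop
vertex -2.567 1.754 3.668
vertex -2.797 1.123 2.914
vertex -3.272 1.884 3.378
endloop
endfacet
facet normal -0.295 0.368 0.882
outer loop
vertex -2.567 1.754 3.668
vertex -3.272 1.884 3.378
vertex -3.503 -0.043 4.106
endloop
endfacet
facet normal 0.390 0.644 -0.658
outer loop
vertex -3.272 1.884 3.378
vertex -2.797 1.123 2.914
vertex -3.698 1.568 2.816
endloop
endfacet
facet normal -0.834 0.280 0.475
outer loop
vertex -3.272 1.884 3.378
vertex -3.698 1.568 2.816
vertex -3.503 -0.043 4.106
endloop
endfacet
facet normal 0.390 0.644 -0.659
outer loop
vertex -3.698 1.568 2.816
vertex -2.797 1.123 2.914
vertex -3.597 0.991 2.312
endloop
endfacet
facet normal -0.989 -0.145 -0.032
outer loop
vertex -3.698 1.568 2.816
vertex -3.597 0.991 2.312
vertex -3.503 -0.043 4.106
endloop
endfacet
facet normal 0.389 0.644 -0.659
outer loop
vertex -3.597 0.991 2.312
vertex -2.797 1.123 2.914
vertex -3.027 0.491 2.16
endloop
endfacet
facet normal -0.669 -0.658 -0.344
outer loop
vertex -3.597 0.991 2.312
vertex -3.027 0.491 2.16
vertex -3.503 -0.043 4.106
endloop
endfacet
facet normal 0.390 0.644 -0.658
outer loop
vertex -3.027 0.491 2.16
vertex -2.797 1.123 2.914
vertex -2.323 0.361 2.45
endloop
endfacet
facet normal -0.062 -0.958 -0.278
outer loop
vertex -3.027 0.491 2.16
vertex -2.323 0.361 2.45
vertex -3.503 -0.043 4.106
endloop
endfacet
facet normal 0.390 0.644 -0.658
outer loop
vertex -2.323 0.361 2.45
vertex -2.797 1.123 2.914
vertex -1.896 0.677 3.012
endloop
endfacet
facet normal 0.476 -0.870 0.127
outer loop
vertex -2.323 0.361 2.45
vertex -1.896 0.677 3.012
vertex -3.503 -0.043 4.106
endloop
endfacet
facet normal 0.390 0.644 -0.658
outer loop
vertex -1.896 0.677 3.012
vertex -2.797 1.123 2.914
vertex -1.997 1.254 3.517
endloop
endfacet
facet normal 0.632 -0.445 0.635
outer loop
vertex -1.896 0.677 3.012
vertex -1.997 1.254 3.517
vertex -3.503 -0.043 4.106
endloop
endfacet
facet normal -0.828 0.279 0.487
outer loop
vertex -2.767 -1.522 0.501
vertex -2.99 -2.511 0.689
vertex -2.416 -1.975 1.357
endloop
endfacet
facet normal -0.319 0.777 0.542
outer loop
vertex -2.767 -1.522 0.501
vertex -2.416 -1.975 1.357
vertex -1.803 -1.347 0.818
endloop
endfacet
facet normal -0.140 0.983 -0.117
outer loop
vertex -2.767 -1.522 0.501
vertex -1.803 -1.347 0.818
vertex -1.997 -1.494 -0.183
endloop
endfacet
facet normal -0.537 0.613 -0.580
outer loop
vertex -2.767 -1.522 0.501
vertex -1.997 -1.494 -0.183
vertex -2.731 -2.213 -0.263
endloop
endfacet
facet normal -0.962 0.178 -0.206
outer loop
vertex -2.767 -1.522 0.501
vertex -2.731 -2.213 -0.263
vertex -2.99 -2.511 0.689
endloop
endfacet
facet normal 0.253 0.476 0.842
outer loop
vertex -1.803 -1.347 0.818
vertex -2.416 -1.975 1.357
vertex -1.429 -2.227 1.203
endloop
endfacet
facet normal -0.569 -0.330 0.753
outer loop
vertex -2.416 -1.975 1.357
vertex -2.99 -2.511 0.689
vertex -2.163 -2.946 1.123
endloop
endfacet
facet normal -0.786 -0.496 -0.369
outer loop
vertex -2.99 -2.511 0.689
vertex -2.731 -2.213 -0.263
vertex -2.357 -3.093 0.122
endloop
endfacet
facet normal -0.098 0.209 -0.973
outer loop
vertex -2.731 -2.213 -0.263
vertex -1.997 -1.494 -0.183
vertex -1.744 -2.465 -0.417
endloop
endfacet
facet normal 0.543 0.809 -0.224
outer loop
vertex -1.997 -1.494 -0.183
vertex -1.803 -1.347 0.818
vertex -1.17 -1.929 0.251
endloop
endfacet
facet normal 0.537 -0.613 0.580
outer loop
vertex -1.393 -2.918 0.439
vertex -1.429 -2.227 1.203
vertex -2.163 -2.946 1.123
endloop
endfacet
facet normal 0.140 -0.983 0.117
outer loop
vertex -1.393 -2.918 0.439
vertex -2.163 -2.946 1.123
vertex -2.357 -3.093 0.122
endloop
endfacet
facet normal 0.319 -0.777 -0.542
outer loop
vertex -1.393 -2.918 0.439
vertex -2.357 -3.093 0.122
vertex -1.744 -2.465 -0.417
endloop
endfacet
facet normal 0.828 -0.279 -0.487
outer loop
vertex -1.393 -2.918 0.439
vertex -1.744 -2.465 -0.417
vertex -1.17 -1.929 0.251
endloop
endfacet
facet normal 0.962 -0.178 0.206
outer loop
vertex -1.393 -2.918 0.439
vertex -1.17 -1.929 0.251
vertex -1.429 -2.227 1.203
endloop
endfacet
facet normal 0.098 -0.209 0.973
outer loop
vertex -2.163 -2.946 1.123
vertex -1.429 -2.227 1.203
vertex -2.416 -1.975 1.357
endloop
endfacet
facet normal -0.543 -0.809 0.224
outer loop
vertex -2.357 -3.093 0.122
vertex -2.163 -2.946 1.123
vertex -2.99 -2.511 0.689
endloop
endfacet
facet normal -0.253 -0.476 -0.842
outer loop
vertex -1.744 -2.465 -0.417
vertex -2.357 -3.093 0.122
vertex -2.731 -2.213 -0.263
endloop
endfacet
facet normal 0.569 0.330 -0.753
outer loop
vertex -1.17 -1.929 0.251
vertex -1.744 -2.465 -0.417
vertex -1.997 -1.494 -0.183
endloop
endfacet
facet normal 0.786 0.496 0.369
outer loop
vertex -1.429 -2.227 1.203
vertex -1.17 -1.929 0.251
vertex -1.803 -1.347 0.818
endloop
endfacet

endsolid


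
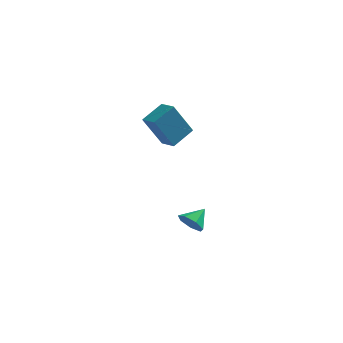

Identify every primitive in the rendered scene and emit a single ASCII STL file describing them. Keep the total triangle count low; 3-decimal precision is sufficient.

solid 
facet normal -0.770 0.616 -0.169
outer loop
vertex -3.649 -2.82 3.103
vertex -2.898 -1.688 3.806
vertex -2.759 -2.23 1.203
endloop
endfacet
facet normal -0.491 -0.740 -0.460
outer loop
vertex -1.982 -2.852 1.374
vertex -3.649 -2.82 3.103
vertex -2.759 -2.23 1.203
endloop
endfacet
facet normal -0.770 0.616 -0.169
outer loop
vertex -2.759 -2.23 1.203
vertex -2.898 -1.688 3.806
vertex -2.008 -1.098 1.906
endloop
endfacet
facet normal 0.408 0.270 -0.872
outer loop
vertex -2.008 -1.098 1.906
vertex -1.982 -2.852 1.374
vertex -2.759 -2.23 1.203
endloop
endfacet
facet normal -0.408 -0.270 0.872
outer loop
vertex -3.649 -2.82 3.103
vertex -2.121 -2.31 3.977
vertex -2.898 -1.688 3.806
endloop
endfacet
facet normal -0.491 -0.740 -0.460
outer loop
vertex -2.872 -3.442 3.274
vertex -3.649 -2.82 3.103
vertex -1.982 -2.852 1.374
endloop
endfacet
facet normal -0.408 -0.270 0.872
outer loop
vertex -2.872 -3.442 3.274
vertex -2.121 -2.31 3.977
vertex -3.649 -2.82 3.103
endloop
endfacet
facet normal 0.491 0.740 0.460
outer loop
vertex -2.898 -1.688 3.806
vertex -2.121 -2.31 3.977
vertex -2.008 -1.098 1.906
endloop
endfacet
facet normal 0.408 0.270 -0.872
outer loop
vertex -1.231 -1.72 2.077
vertex -1.982 -2.852 1.374
vertex -2.008 -1.098 1.906
endloop
endfacet
facet normal 0.491 0.740 0.460
outer loop
vertex -2.008 -1.098 1.906
vertex -2.121 -2.31 3.977
vertex -1.231 -1.72 2.077
endloop
endfacet
facet normal 0.770 -0.616 0.169
outer loop
vertex -1.231 -1.72 2.077
vertex -2.872 -3.442 3.274
vertex -1.982 -2.852 1.374
endloop
endfacet
facet normal 0.770 -0.616 0.169
outer loop
vertex -2.121 -2.31 3.977
vertex -2.872 -3.442 3.274
vertex -1.231 -1.72 2.077
endloop
endfacet
facet normal -0.446 -0.721 -0.531
outer loop
vertex -0.289 -3.468 -4.253
vertex -1.03 -3.134 -4.084
vertex -0.525 -2.976 -4.723
endloop
endfacet
facet normal 0.944 0.268 -0.193
outer loop
vertex -0.289 -3.468 -4.253
vertex -0.525 -2.976 -4.723
vertex -0.47 -2.226 -3.416
endloop
endfacet
facet normal -0.445 -0.722 -0.530
outer loop
vertex -0.525 -2.976 -4.723
vertex -1.03 -3.134 -4.084
vertex -1.141 -2.604 -4.713
endloop
endfacet
facet normal 0.454 0.764 -0.458
outer loop
vertex -0.525 -2.976 -4.723
vertex -1.141 -2.604 -4.713
vertex -0.47 -2.226 -3.416
endloop
endfacet
facet normal -0.445 -0.722 -0.530
outer loop
vertex -1.141 -2.604 -4.713
vertex -1.03 -3.134 -4.084
vertex -1.674 -2.631 -4.229
endloop
endfacet
facet normal -0.207 0.963 -0.174
outer loop
vertex -1.141 -2.604 -4.713
vertex -1.674 -2.631 -4.229
vertex -0.47 -2.226 -3.416
endloop
endfacet
facet normal -0.444 -0.722 -0.531
outer loop
vertex -1.674 -2.631 -4.229
vertex -1.03 -3.134 -4.084
vertex -1.722 -3.037 -3.637
endloop
endfacet
facet normal -0.541 0.713 0.445
outer loop
vertex -1.674 -2.631 -4.229
vertex -1.722 -3.037 -3.637
vertex -0.47 -2.226 -3.416
endloop
endfacet
facet normal -0.445 -0.721 -0.532
outer loop
vertex -1.722 -3.037 -3.637
vertex -1.03 -3.134 -4.084
vertex -1.25 -3.517 -3.381
endloop
endfacet
facet normal -0.297 0.205 0.933
outer loop
vertex -1.722 -3.037 -3.637
vertex -1.25 -3.517 -3.381
vertex -0.47 -2.226 -3.416
endloop
endfacet
facet normal -0.444 -0.721 -0.532
outer loop
vertex -1.25 -3.517 -3.381
vertex -1.03 -3.134 -4.084
vertex -0.612 -3.708 -3.655
endloop
endfacet
facet normal 0.342 -0.181 0.922
outer loop
vertex -1.25 -3.517 -3.381
vertex -0.612 -3.708 -3.655
vertex -0.47 -2.226 -3.416
endloop
endfacet
facet normal -0.446 -0.721 -0.530
outer loop
vertex -0.612 -3.708 -3.655
vertex -1.03 -3.134 -4.084
vertex -0.289 -3.468 -4.253
endloop
endfacet
facet normal 0.894 -0.154 0.421
outer loop
vertex -0.612 -3.708 -3.655
vertex -0.289 -3.468 -4.253
vertex -0.47 -2.226 -3.416
endloop
endfacet

endsolid


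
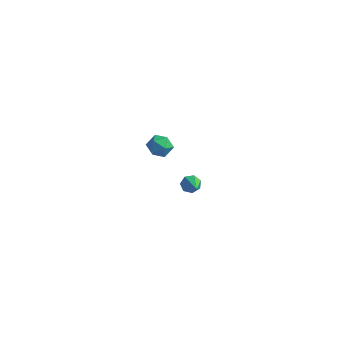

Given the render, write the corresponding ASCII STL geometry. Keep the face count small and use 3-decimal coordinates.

solid 
facet normal -0.104 0.763 0.637
outer loop
vertex 3.396 -0.222 3.562
vertex 2.892 -0.632 3.971
vertex 3.641 -0.668 4.136
endloop
endfacet
facet normal 0.550 0.757 0.353
outer loop
vertex 3.396 -0.222 3.562
vertex 3.641 -0.668 4.136
vertex 4.031 -0.643 3.476
endloop
endfacet
facet normal 0.482 0.800 -0.356
outer loop
vertex 3.396 -0.222 3.562
vertex 4.031 -0.643 3.476
vertex 3.524 -0.593 2.902
endloop
endfacet
facet normal -0.213 0.833 -0.510
outer loop
vertex 3.396 -0.222 3.562
vertex 3.524 -0.593 2.902
vertex 2.82 -0.586 3.208
endloop
endfacet
facet normal -0.576 0.811 0.103
outer loop
vertex 3.396 -0.222 3.562
vertex 2.82 -0.586 3.208
vertex 2.892 -0.632 3.971
endloop
endfacet
facet normal 0.852 0.129 0.508
outer loop
vertex 4.031 -0.643 3.476
vertex 3.641 -0.668 4.136
vertex 3.92 -1.314 3.832
endloop
endfacet
facet normal -0.207 0.140 0.968
outer loop
vertex 3.641 -0.668 4.136
vertex 2.892 -0.632 3.971
vertex 3.216 -1.307 4.138
endloop
endfacet
facet normal -0.971 0.216 0.105
outer loop
vertex 2.892 -0.632 3.971
vertex 2.82 -0.586 3.208
vertex 2.709 -1.257 3.564
endloop
endfacet
facet normal -0.384 0.252 -0.888
outer loop
vertex 2.82 -0.586 3.208
vertex 3.524 -0.593 2.902
vertex 3.099 -1.232 2.904
endloop
endfacet
facet normal 0.743 0.199 -0.639
outer loop
vertex 3.524 -0.593 2.902
vertex 4.031 -0.643 3.476
vertex 3.848 -1.268 3.069
endloop
endfacet
facet normal 0.213 -0.833 0.510
outer loop
vertex 3.344 -1.678 3.478
vertex 3.92 -1.314 3.832
vertex 3.216 -1.307 4.138
endloop
endfacet
facet normal -0.482 -0.800 0.356
outer loop
vertex 3.344 -1.678 3.478
vertex 3.216 -1.307 4.138
vertex 2.709 -1.257 3.564
endloop
endfacet
facet normal -0.550 -0.757 -0.353
outer loop
vertex 3.344 -1.678 3.478
vertex 2.709 -1.257 3.564
vertex 3.099 -1.232 2.904
endloop
endfacet
facet normal 0.104 -0.763 -0.637
outer loop
vertex 3.344 -1.678 3.478
vertex 3.099 -1.232 2.904
vertex 3.848 -1.268 3.069
endloop
endfacet
facet normal 0.576 -0.811 -0.103
outer loop
vertex 3.344 -1.678 3.478
vertex 3.848 -1.268 3.069
vertex 3.92 -1.314 3.832
endloop
endfacet
facet normal 0.384 -0.252 0.888
outer loop
vertex 3.216 -1.307 4.138
vertex 3.92 -1.314 3.832
vertex 3.641 -0.668 4.136
endloop
endfacet
facet normal -0.743 -0.199 0.639
outer loop
vertex 2.709 -1.257 3.564
vertex 3.216 -1.307 4.138
vertex 2.892 -0.632 3.971
endloop
endfacet
facet normal -0.852 -0.129 -0.508
outer loop
vertex 3.099 -1.232 2.904
vertex 2.709 -1.257 3.564
vertex 2.82 -0.586 3.208
endloop
endfacet
facet normal 0.207 -0.140 -0.968
outer loop
vertex 3.848 -1.268 3.069
vertex 3.099 -1.232 2.904
vertex 3.524 -0.593 2.902
endloop
endfacet
facet normal 0.971 -0.216 -0.105
outer loop
vertex 3.92 -1.314 3.832
vertex 3.848 -1.268 3.069
vertex 4.031 -0.643 3.476
endloop
endfacet
facet normal -0.579 0.632 -0.515
outer loop
vertex 2.66 4.454 -4.637
vertex 2.172 4.257 -4.33
vertex 2.549 4.716 -4.191
endloop
endfacet
facet normal 0.920 0.393 -0.002
outer loop
vertex 2.66 4.454 -4.637
vertex 2.549 4.716 -4.191
vertex 3.248 3.083 -3.37
endloop
endfacet
facet normal -0.578 0.631 -0.516
outer loop
vertex 2.549 4.716 -4.191
vertex 2.172 4.257 -4.33
vertex 2.153 4.633 -3.849
endloop
endfacet
facet normal 0.477 0.549 0.686
outer loop
vertex 2.549 4.716 -4.191
vertex 2.153 4.633 -3.849
vertex 3.248 3.083 -3.37
endloop
endfacet
facet normal -0.579 0.631 -0.516
outer loop
vertex 2.153 4.633 -3.849
vertex 2.172 4.257 -4.33
vertex 1.772 4.267 -3.869
endloop
endfacet
facet normal -0.201 0.157 0.967
outer loop
vertex 2.153 4.633 -3.849
vertex 1.772 4.267 -3.869
vertex 3.248 3.083 -3.37
endloop
endfacet
facet normal -0.578 0.633 -0.515
outer loop
vertex 1.772 4.267 -3.869
vertex 2.172 4.257 -4.33
vertex 1.691 3.894 -4.236
endloop
endfacet
facet normal -0.604 -0.488 0.630
outer loop
vertex 1.772 4.267 -3.869
vertex 1.691 3.894 -4.236
vertex 3.248 3.083 -3.37
endloop
endfacet
facet normal -0.578 0.631 -0.517
outer loop
vertex 1.691 3.894 -4.236
vertex 2.172 4.257 -4.33
vertex 1.973 3.794 -4.673
endloop
endfacet
facet normal -0.429 -0.900 -0.071
outer loop
vertex 1.691 3.894 -4.236
vertex 1.973 3.794 -4.673
vertex 3.248 3.083 -3.37
endloop
endfacet
facet normal -0.580 0.631 -0.515
outer loop
vertex 1.973 3.794 -4.673
vertex 2.172 4.257 -4.33
vertex 2.404 4.044 -4.852
endloop
endfacet
facet normal 0.193 -0.769 -0.609
outer loop
vertex 1.973 3.794 -4.673
vertex 2.404 4.044 -4.852
vertex 3.248 3.083 -3.37
endloop
endfacet
facet normal -0.579 0.632 -0.515
outer loop
vertex 2.404 4.044 -4.852
vertex 2.172 4.257 -4.33
vertex 2.66 4.454 -4.637
endloop
endfacet
facet normal 0.794 -0.193 -0.577
outer loop
vertex 2.404 4.044 -4.852
vertex 2.66 4.454 -4.637
vertex 3.248 3.083 -3.37
endloop
endfacet

endsolid


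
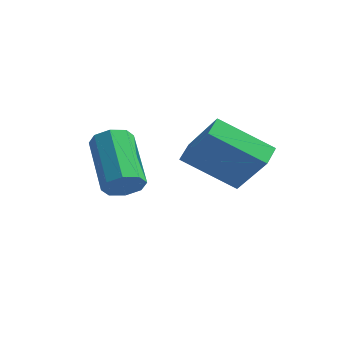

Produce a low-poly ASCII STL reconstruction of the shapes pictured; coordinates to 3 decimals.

solid 
facet normal 0.542 -0.712 -0.446
outer loop
vertex 2.015 -0.182 0.017
vertex 1.538 -0.234 -0.479
vertex 2.108 0.143 -0.389
endloop
endfacet
facet normal 0.822 0.338 0.459
outer loop
vertex 2.015 -0.182 0.017
vertex 2.108 0.143 -0.389
vertex 0.899 1.286 0.935
endloop
endfacet
facet normal 0.822 0.337 0.460
outer loop
vertex 0.899 1.286 0.935
vertex 2.108 0.143 -0.389
vertex 0.993 1.611 0.529
endloop
endfacet
facet normal -0.541 0.713 0.446
outer loop
vertex 0.899 1.286 0.935
vertex 0.993 1.611 0.529
vertex 0.422 1.234 0.439
endloop
endfacet
facet normal 0.542 -0.713 -0.446
outer loop
vertex 2.108 0.143 -0.389
vertex 1.538 -0.234 -0.479
vertex 1.868 0.247 -0.847
endloop
endfacet
facet normal 0.707 0.673 -0.218
outer loop
vertex 2.108 0.143 -0.389
vertex 1.868 0.247 -0.847
vertex 0.993 1.611 0.529
endloop
endfacet
facet normal 0.707 0.673 -0.218
outer loop
vertex 0.993 1.611 0.529
vertex 1.868 0.247 -0.847
vertex 0.753 1.715 0.071
endloop
endfacet
facet normal -0.541 0.713 0.446
outer loop
vertex 0.993 1.611 0.529
vertex 0.753 1.715 0.071
vertex 0.422 1.234 0.439
endloop
endfacet
facet normal 0.542 -0.713 -0.446
outer loop
vertex 1.868 0.247 -0.847
vertex 1.538 -0.234 -0.479
vertex 1.434 0.069 -1.09
endloop
endfacet
facet normal 0.178 0.615 -0.768
outer loop
vertex 1.868 0.247 -0.847
vertex 1.434 0.069 -1.09
vertex 0.753 1.715 0.071
endloop
endfacet
facet normal 0.179 0.615 -0.768
outer loop
vertex 0.753 1.715 0.071
vertex 1.434 0.069 -1.09
vertex 0.319 1.538 -0.172
endloop
endfacet
facet normal -0.541 0.713 0.446
outer loop
vertex 0.753 1.715 0.071
vertex 0.319 1.538 -0.172
vertex 0.422 1.234 0.439
endloop
endfacet
facet normal 0.541 -0.713 -0.446
outer loop
vertex 1.434 0.069 -1.09
vertex 1.538 -0.234 -0.479
vertex 1.061 -0.286 -0.975
endloop
endfacet
facet normal -0.455 0.197 -0.868
outer loop
vertex 1.434 0.069 -1.09
vertex 1.061 -0.286 -0.975
vertex 0.319 1.538 -0.172
endloop
endfacet
facet normal -0.455 0.197 -0.868
outer loop
vertex 0.319 1.538 -0.172
vertex 1.061 -0.286 -0.975
vertex -0.055 1.182 -0.057
endloop
endfacet
facet normal -0.541 0.713 0.446
outer loop
vertex 0.319 1.538 -0.172
vertex -0.055 1.182 -0.057
vertex 0.422 1.234 0.439
endloop
endfacet
facet normal 0.541 -0.713 -0.446
outer loop
vertex 1.061 -0.286 -0.975
vertex 1.538 -0.234 -0.479
vertex 0.967 -0.611 -0.569
endloop
endfacet
facet normal -0.822 -0.337 -0.460
outer loop
vertex 1.061 -0.286 -0.975
vertex 0.967 -0.611 -0.569
vertex -0.055 1.182 -0.057
endloop
endfacet
facet normal -0.822 -0.338 -0.459
outer loop
vertex -0.055 1.182 -0.057
vertex 0.967 -0.611 -0.569
vertex -0.148 0.857 0.349
endloop
endfacet
facet normal -0.542 0.712 0.446
outer loop
vertex -0.055 1.182 -0.057
vertex -0.148 0.857 0.349
vertex 0.422 1.234 0.439
endloop
endfacet
facet normal 0.541 -0.713 -0.446
outer loop
vertex 0.967 -0.611 -0.569
vertex 1.538 -0.234 -0.479
vertex 1.207 -0.715 -0.111
endloop
endfacet
facet normal -0.707 -0.673 0.218
outer loop
vertex 0.967 -0.611 -0.569
vertex 1.207 -0.715 -0.111
vertex -0.148 0.857 0.349
endloop
endfacet
facet normal -0.707 -0.673 0.218
outer loop
vertex -0.148 0.857 0.349
vertex 1.207 -0.715 -0.111
vertex 0.092 0.753 0.807
endloop
endfacet
facet normal -0.542 0.713 0.446
outer loop
vertex -0.148 0.857 0.349
vertex 0.092 0.753 0.807
vertex 0.422 1.234 0.439
endloop
endfacet
facet normal 0.541 -0.713 -0.446
outer loop
vertex 1.207 -0.715 -0.111
vertex 1.538 -0.234 -0.479
vertex 1.641 -0.538 0.132
endloop
endfacet
facet normal -0.179 -0.616 0.768
outer loop
vertex 1.207 -0.715 -0.111
vertex 1.641 -0.538 0.132
vertex 0.092 0.753 0.807
endloop
endfacet
facet normal -0.178 -0.615 0.768
outer loop
vertex 0.092 0.753 0.807
vertex 1.641 -0.538 0.132
vertex 0.526 0.931 1.05
endloop
endfacet
facet normal -0.542 0.713 0.446
outer loop
vertex 0.092 0.753 0.807
vertex 0.526 0.931 1.05
vertex 0.422 1.234 0.439
endloop
endfacet
facet normal 0.541 -0.713 -0.446
outer loop
vertex 1.641 -0.538 0.132
vertex 1.538 -0.234 -0.479
vertex 2.015 -0.182 0.017
endloop
endfacet
facet normal 0.455 -0.197 0.868
outer loop
vertex 1.641 -0.538 0.132
vertex 2.015 -0.182 0.017
vertex 0.526 0.931 1.05
endloop
endfacet
facet normal 0.455 -0.197 0.868
outer loop
vertex 0.526 0.931 1.05
vertex 2.015 -0.182 0.017
vertex 0.899 1.286 0.935
endloop
endfacet
facet normal -0.541 0.713 0.446
outer loop
vertex 0.526 0.931 1.05
vertex 0.899 1.286 0.935
vertex 0.422 1.234 0.439
endloop
endfacet
facet normal -0.542 0.202 -0.816
outer loop
vertex 1.796 3.19 -1.259
vertex 1.764 3.98 -1.042
vertex 3.593 3.567 -2.359
endloop
endfacet
facet normal 0.040 -0.963 -0.265
outer loop
vertex 4.736 3.14 -0.638
vertex 1.796 3.19 -1.259
vertex 3.593 3.567 -2.359
endloop
endfacet
facet normal -0.542 0.201 -0.816
outer loop
vertex 3.593 3.567 -2.359
vertex 1.764 3.98 -1.042
vertex 3.56 4.357 -2.142
endloop
endfacet
facet normal 0.840 0.176 -0.514
outer loop
vertex 3.56 4.357 -2.142
vertex 4.736 3.14 -0.638
vertex 3.593 3.567 -2.359
endloop
endfacet
facet normal -0.840 -0.175 0.514
outer loop
vertex 1.796 3.19 -1.259
vertex 2.907 3.553 0.679
vertex 1.764 3.98 -1.042
endloop
endfacet
facet normal 0.040 -0.963 -0.265
outer loop
vertex 2.94 2.763 0.462
vertex 1.796 3.19 -1.259
vertex 4.736 3.14 -0.638
endloop
endfacet
facet normal -0.839 -0.176 0.514
outer loop
vertex 2.94 2.763 0.462
vertex 2.907 3.553 0.679
vertex 1.796 3.19 -1.259
endloop
endfacet
facet normal -0.040 0.963 0.265
outer loop
vertex 1.764 3.98 -1.042
vertex 2.907 3.553 0.679
vertex 3.56 4.357 -2.142
endloop
endfacet
facet normal 0.839 0.175 -0.514
outer loop
vertex 4.704 3.93 -0.421
vertex 4.736 3.14 -0.638
vertex 3.56 4.357 -2.142
endloop
endfacet
facet normal -0.040 0.963 0.265
outer loop
vertex 3.56 4.357 -2.142
vertex 2.907 3.553 0.679
vertex 4.704 3.93 -0.421
endloop
endfacet
facet normal 0.542 -0.202 0.816
outer loop
vertex 4.704 3.93 -0.421
vertex 2.94 2.763 0.462
vertex 4.736 3.14 -0.638
endloop
endfacet
facet normal 0.542 -0.202 0.816
outer loop
vertex 2.907 3.553 0.679
vertex 2.94 2.763 0.462
vertex 4.704 3.93 -0.421
endloop
endfacet

endsolid


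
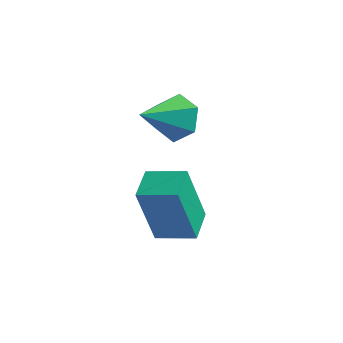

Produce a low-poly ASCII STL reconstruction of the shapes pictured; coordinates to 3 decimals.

solid 
facet normal -0.967 -0.085 -0.239
outer loop
vertex -0.726 -4.011 -1.43
vertex -0.826 -3.09 -1.351
vertex -0.32 -3.82 -3.142
endloop
endfacet
facet normal 0.108 -0.991 -0.085
outer loop
vertex 0.706 -3.73 -2.889
vertex -0.726 -4.011 -1.43
vertex -0.32 -3.82 -3.142
endloop
endfacet
facet normal -0.967 -0.084 -0.239
outer loop
vertex -0.32 -3.82 -3.142
vertex -0.826 -3.09 -1.351
vertex -0.42 -2.898 -3.063
endloop
endfacet
facet normal 0.229 0.108 -0.967
outer loop
vertex -0.42 -2.898 -3.063
vertex 0.706 -3.73 -2.889
vertex -0.32 -3.82 -3.142
endloop
endfacet
facet normal -0.229 -0.108 0.967
outer loop
vertex -0.726 -4.011 -1.43
vertex 0.2 -3.0 -1.098
vertex -0.826 -3.09 -1.351
endloop
endfacet
facet normal 0.107 -0.991 -0.086
outer loop
vertex 0.3 -3.922 -1.177
vertex -0.726 -4.011 -1.43
vertex 0.706 -3.73 -2.889
endloop
endfacet
facet normal -0.229 -0.108 0.967
outer loop
vertex 0.3 -3.922 -1.177
vertex 0.2 -3.0 -1.098
vertex -0.726 -4.011 -1.43
endloop
endfacet
facet normal -0.108 0.990 0.085
outer loop
vertex -0.826 -3.09 -1.351
vertex 0.2 -3.0 -1.098
vertex -0.42 -2.898 -3.063
endloop
endfacet
facet normal 0.229 0.108 -0.967
outer loop
vertex 0.606 -2.809 -2.81
vertex 0.706 -3.73 -2.889
vertex -0.42 -2.898 -3.063
endloop
endfacet
facet normal -0.107 0.991 0.085
outer loop
vertex -0.42 -2.898 -3.063
vertex 0.2 -3.0 -1.098
vertex 0.606 -2.809 -2.81
endloop
endfacet
facet normal 0.967 0.085 0.239
outer loop
vertex 0.606 -2.809 -2.81
vertex 0.3 -3.922 -1.177
vertex 0.706 -3.73 -2.889
endloop
endfacet
facet normal 0.967 0.084 0.239
outer loop
vertex 0.2 -3.0 -1.098
vertex 0.3 -3.922 -1.177
vertex 0.606 -2.809 -2.81
endloop
endfacet
facet normal 0.394 0.733 -0.554
outer loop
vertex 0.23 -2.552 0.022
vertex -0.364 -2.187 0.082
vertex 0.147 -2.105 0.554
endloop
endfacet
facet normal 0.679 -0.506 0.531
outer loop
vertex 0.23 -2.552 0.022
vertex 0.147 -2.105 0.554
vertex -0.916 -3.213 0.858
endloop
endfacet
facet normal 0.394 0.733 -0.554
outer loop
vertex 0.147 -2.105 0.554
vertex -0.364 -2.187 0.082
vertex -0.448 -1.74 0.614
endloop
endfacet
facet normal 0.166 0.110 0.980
outer loop
vertex 0.147 -2.105 0.554
vertex -0.448 -1.74 0.614
vertex -0.916 -3.213 0.858
endloop
endfacet
facet normal 0.395 0.733 -0.554
outer loop
vertex -0.448 -1.74 0.614
vertex -0.364 -2.187 0.082
vertex -0.958 -1.822 0.142
endloop
endfacet
facet normal -0.670 0.324 0.668
outer loop
vertex -0.448 -1.74 0.614
vertex -0.958 -1.822 0.142
vertex -0.916 -3.213 0.858
endloop
endfacet
facet normal 0.395 0.733 -0.554
outer loop
vertex -0.958 -1.822 0.142
vertex -0.364 -2.187 0.082
vertex -0.874 -2.269 -0.39
endloop
endfacet
facet normal -0.993 -0.077 -0.092
outer loop
vertex -0.958 -1.822 0.142
vertex -0.874 -2.269 -0.39
vertex -0.916 -3.213 0.858
endloop
endfacet
facet normal 0.395 0.733 -0.554
outer loop
vertex -0.874 -2.269 -0.39
vertex -0.364 -2.187 0.082
vertex -0.28 -2.634 -0.45
endloop
endfacet
facet normal -0.480 -0.692 -0.540
outer loop
vertex -0.874 -2.269 -0.39
vertex -0.28 -2.634 -0.45
vertex -0.916 -3.213 0.858
endloop
endfacet
facet normal 0.395 0.733 -0.554
outer loop
vertex -0.28 -2.634 -0.45
vertex -0.364 -2.187 0.082
vertex 0.23 -2.552 0.022
endloop
endfacet
facet normal 0.356 -0.906 -0.228
outer loop
vertex -0.28 -2.634 -0.45
vertex 0.23 -2.552 0.022
vertex -0.916 -3.213 0.858
endloop
endfacet

endsolid


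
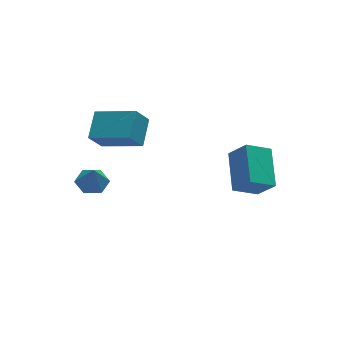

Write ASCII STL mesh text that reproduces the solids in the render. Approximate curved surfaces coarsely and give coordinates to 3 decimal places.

solid 
facet normal -0.385 0.510 -0.769
outer loop
vertex 3.004 -2.295 0.333
vertex 4.162 -2.421 -0.33
vertex 2.358 -3.996 -0.471
endloop
endfacet
facet normal -0.864 0.095 0.494
outer loop
vertex 2.858 -4.659 0.53
vertex 3.004 -2.295 0.333
vertex 2.358 -3.996 -0.471
endloop
endfacet
facet normal -0.385 0.510 -0.769
outer loop
vertex 2.358 -3.996 -0.471
vertex 4.162 -2.421 -0.33
vertex 3.515 -4.123 -1.134
endloop
endfacet
facet normal -0.325 -0.855 -0.404
outer loop
vertex 3.515 -4.123 -1.134
vertex 2.858 -4.659 0.53
vertex 2.358 -3.996 -0.471
endloop
endfacet
facet normal 0.325 0.855 0.404
outer loop
vertex 3.004 -2.295 0.333
vertex 4.662 -3.084 0.671
vertex 4.162 -2.421 -0.33
endloop
endfacet
facet normal -0.864 0.095 0.495
outer loop
vertex 3.505 -2.957 1.334
vertex 3.004 -2.295 0.333
vertex 2.858 -4.659 0.53
endloop
endfacet
facet normal 0.325 0.856 0.403
outer loop
vertex 3.505 -2.957 1.334
vertex 4.662 -3.084 0.671
vertex 3.004 -2.295 0.333
endloop
endfacet
facet normal 0.864 -0.095 -0.494
outer loop
vertex 4.162 -2.421 -0.33
vertex 4.662 -3.084 0.671
vertex 3.515 -4.123 -1.134
endloop
endfacet
facet normal -0.324 -0.856 -0.404
outer loop
vertex 4.016 -4.785 -0.133
vertex 2.858 -4.659 0.53
vertex 3.515 -4.123 -1.134
endloop
endfacet
facet normal 0.864 -0.094 -0.495
outer loop
vertex 3.515 -4.123 -1.134
vertex 4.662 -3.084 0.671
vertex 4.016 -4.785 -0.133
endloop
endfacet
facet normal 0.385 -0.510 0.769
outer loop
vertex 4.016 -4.785 -0.133
vertex 3.505 -2.957 1.334
vertex 2.858 -4.659 0.53
endloop
endfacet
facet normal 0.385 -0.510 0.769
outer loop
vertex 4.662 -3.084 0.671
vertex 3.505 -2.957 1.334
vertex 4.016 -4.785 -0.133
endloop
endfacet
facet normal 0.025 0.258 -0.966
outer loop
vertex -1.045 1.34 -3.288
vertex -1.795 1.61 -3.235
vertex -1.182 2.102 -3.088
endloop
endfacet
facet normal 0.835 0.006 0.551
outer loop
vertex -1.045 1.34 -3.288
vertex -1.182 2.102 -3.088
vertex -1.825 1.31 -2.105
endloop
endfacet
facet normal 0.026 0.257 -0.966
outer loop
vertex -1.182 2.102 -3.088
vertex -1.795 1.61 -3.235
vertex -1.933 2.373 -3.036
endloop
endfacet
facet normal 0.283 0.648 0.707
outer loop
vertex -1.182 2.102 -3.088
vertex -1.933 2.373 -3.036
vertex -1.825 1.31 -2.105
endloop
endfacet
facet normal 0.024 0.256 -0.966
outer loop
vertex -1.933 2.373 -3.036
vertex -1.795 1.61 -3.235
vertex -2.546 1.881 -3.182
endloop
endfacet
facet normal -0.564 0.511 0.649
outer loop
vertex -1.933 2.373 -3.036
vertex -2.546 1.881 -3.182
vertex -1.825 1.31 -2.105
endloop
endfacet
facet normal 0.025 0.258 -0.966
outer loop
vertex -2.546 1.881 -3.182
vertex -1.795 1.61 -3.235
vertex -2.409 1.119 -3.382
endloop
endfacet
facet normal -0.860 -0.268 0.434
outer loop
vertex -2.546 1.881 -3.182
vertex -2.409 1.119 -3.382
vertex -1.825 1.31 -2.105
endloop
endfacet
facet normal 0.025 0.258 -0.966
outer loop
vertex -2.409 1.119 -3.382
vertex -1.795 1.61 -3.235
vertex -1.658 0.848 -3.435
endloop
endfacet
facet normal -0.309 -0.910 0.277
outer loop
vertex -2.409 1.119 -3.382
vertex -1.658 0.848 -3.435
vertex -1.825 1.31 -2.105
endloop
endfacet
facet normal 0.025 0.258 -0.966
outer loop
vertex -1.658 0.848 -3.435
vertex -1.795 1.61 -3.235
vertex -1.045 1.34 -3.288
endloop
endfacet
facet normal 0.539 -0.772 0.336
outer loop
vertex -1.658 0.848 -3.435
vertex -1.045 1.34 -3.288
vertex -1.825 1.31 -2.105
endloop
endfacet
facet normal -0.559 -0.104 0.823
outer loop
vertex -0.667 -0.125 1.051
vertex 0.107 0.936 1.711
vertex -2.018 1.319 0.316
endloop
endfacet
facet normal -0.527 -0.722 -0.449
outer loop
vertex -1.347 1.444 -0.671
vertex -0.667 -0.125 1.051
vertex -2.018 1.319 0.316
endloop
endfacet
facet normal -0.559 -0.104 0.823
outer loop
vertex -2.018 1.319 0.316
vertex 0.107 0.936 1.711
vertex -1.244 2.38 0.976
endloop
endfacet
facet normal -0.640 0.684 -0.349
outer loop
vertex -1.244 2.38 0.976
vertex -1.347 1.444 -0.671
vertex -2.018 1.319 0.316
endloop
endfacet
facet normal 0.640 -0.684 0.349
outer loop
vertex -0.667 -0.125 1.051
vertex 0.778 1.061 0.724
vertex 0.107 0.936 1.711
endloop
endfacet
facet normal -0.527 -0.722 -0.449
outer loop
vertex 0.004 -0.0 0.064
vertex -0.667 -0.125 1.051
vertex -1.347 1.444 -0.671
endloop
endfacet
facet normal 0.640 -0.684 0.349
outer loop
vertex 0.004 -0.0 0.064
vertex 0.778 1.061 0.724
vertex -0.667 -0.125 1.051
endloop
endfacet
facet normal 0.527 0.722 0.449
outer loop
vertex 0.107 0.936 1.711
vertex 0.778 1.061 0.724
vertex -1.244 2.38 0.976
endloop
endfacet
facet normal -0.640 0.684 -0.349
outer loop
vertex -0.573 2.505 -0.011
vertex -1.347 1.444 -0.671
vertex -1.244 2.38 0.976
endloop
endfacet
facet normal 0.527 0.722 0.449
outer loop
vertex -1.244 2.38 0.976
vertex 0.778 1.061 0.724
vertex -0.573 2.505 -0.011
endloop
endfacet
facet normal 0.559 0.104 -0.823
outer loop
vertex -0.573 2.505 -0.011
vertex 0.004 -0.0 0.064
vertex -1.347 1.444 -0.671
endloop
endfacet
facet normal 0.559 0.104 -0.823
outer loop
vertex 0.778 1.061 0.724
vertex 0.004 -0.0 0.064
vertex -0.573 2.505 -0.011
endloop
endfacet

endsolid
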